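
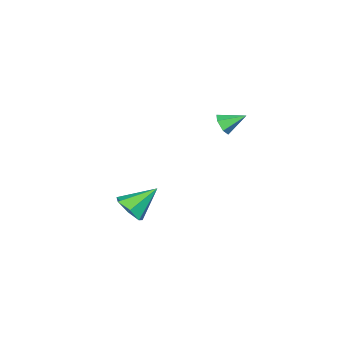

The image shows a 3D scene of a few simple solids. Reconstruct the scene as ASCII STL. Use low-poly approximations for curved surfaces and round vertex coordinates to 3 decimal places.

solid 
facet normal 0.675 -0.558 -0.482
outer loop
vertex -0.065 1.915 3.026
vertex -0.474 1.84 2.54
vertex -0.066 2.333 2.541
endloop
endfacet
facet normal 0.410 0.691 0.595
outer loop
vertex -0.065 1.915 3.026
vertex -0.066 2.333 2.541
vertex -1.346 2.56 3.16
endloop
endfacet
facet normal 0.675 -0.558 -0.482
outer loop
vertex -0.066 2.333 2.541
vertex -0.474 1.84 2.54
vertex -0.475 2.258 2.055
endloop
endfacet
facet normal 0.071 0.975 -0.210
outer loop
vertex -0.066 2.333 2.541
vertex -0.475 2.258 2.055
vertex -1.346 2.56 3.16
endloop
endfacet
facet normal 0.676 -0.558 -0.482
outer loop
vertex -0.475 2.258 2.055
vertex -0.474 1.84 2.54
vertex -0.883 1.765 2.053
endloop
endfacet
facet normal -0.606 0.504 -0.615
outer loop
vertex -0.475 2.258 2.055
vertex -0.883 1.765 2.053
vertex -1.346 2.56 3.16
endloop
endfacet
facet normal 0.676 -0.558 -0.482
outer loop
vertex -0.883 1.765 2.053
vertex -0.474 1.84 2.54
vertex -0.882 1.347 2.538
endloop
endfacet
facet normal -0.944 -0.251 -0.214
outer loop
vertex -0.883 1.765 2.053
vertex -0.882 1.347 2.538
vertex -1.346 2.56 3.16
endloop
endfacet
facet normal 0.676 -0.558 -0.481
outer loop
vertex -0.882 1.347 2.538
vertex -0.474 1.84 2.54
vertex -0.474 1.422 3.025
endloop
endfacet
facet normal -0.606 -0.534 0.590
outer loop
vertex -0.882 1.347 2.538
vertex -0.474 1.422 3.025
vertex -1.346 2.56 3.16
endloop
endfacet
facet normal 0.675 -0.559 -0.482
outer loop
vertex -0.474 1.422 3.025
vertex -0.474 1.84 2.54
vertex -0.065 1.915 3.026
endloop
endfacet
facet normal 0.073 -0.062 0.995
outer loop
vertex -0.474 1.422 3.025
vertex -0.065 1.915 3.026
vertex -1.346 2.56 3.16
endloop
endfacet
facet normal 0.736 -0.269 -0.621
outer loop
vertex 2.945 -1.172 -3.836
vertex 2.346 -1.794 -4.277
vertex 2.51 -0.861 -4.486
endloop
endfacet
facet normal 0.088 0.920 0.382
outer loop
vertex 2.945 -1.172 -3.836
vertex 2.51 -0.861 -4.486
vertex 0.954 -1.286 -3.103
endloop
endfacet
facet normal 0.736 -0.269 -0.621
outer loop
vertex 2.51 -0.861 -4.486
vertex 2.346 -1.794 -4.277
vertex 1.951 -1.253 -4.979
endloop
endfacet
facet normal -0.429 0.878 -0.212
outer loop
vertex 2.51 -0.861 -4.486
vertex 1.951 -1.253 -4.979
vertex 0.954 -1.286 -3.103
endloop
endfacet
facet normal 0.736 -0.269 -0.621
outer loop
vertex 1.951 -1.253 -4.979
vertex 2.346 -1.794 -4.277
vertex 1.689 -2.052 -4.943
endloop
endfacet
facet normal -0.855 0.260 -0.450
outer loop
vertex 1.951 -1.253 -4.979
vertex 1.689 -2.052 -4.943
vertex 0.954 -1.286 -3.103
endloop
endfacet
facet normal 0.736 -0.269 -0.622
outer loop
vertex 1.689 -2.052 -4.943
vertex 2.346 -1.794 -4.277
vertex 1.922 -2.657 -4.406
endloop
endfacet
facet normal -0.870 -0.470 -0.152
outer loop
vertex 1.689 -2.052 -4.943
vertex 1.922 -2.657 -4.406
vertex 0.954 -1.286 -3.103
endloop
endfacet
facet normal 0.736 -0.269 -0.621
outer loop
vertex 1.922 -2.657 -4.406
vertex 2.346 -1.794 -4.277
vertex 2.473 -2.612 -3.772
endloop
endfacet
facet normal -0.463 -0.760 0.456
outer loop
vertex 1.922 -2.657 -4.406
vertex 2.473 -2.612 -3.772
vertex 0.954 -1.286 -3.103
endloop
endfacet
facet normal 0.736 -0.269 -0.621
outer loop
vertex 2.473 -2.612 -3.772
vertex 2.346 -1.794 -4.277
vertex 2.929 -1.951 -3.518
endloop
endfacet
facet normal 0.060 -0.394 0.917
outer loop
vertex 2.473 -2.612 -3.772
vertex 2.929 -1.951 -3.518
vertex 0.954 -1.286 -3.103
endloop
endfacet
facet normal 0.736 -0.269 -0.621
outer loop
vertex 2.929 -1.951 -3.518
vertex 2.346 -1.794 -4.277
vertex 2.945 -1.172 -3.836
endloop
endfacet
facet normal 0.305 0.355 0.884
outer loop
vertex 2.929 -1.951 -3.518
vertex 2.945 -1.172 -3.836
vertex 0.954 -1.286 -3.103
endloop
endfacet

endsolid


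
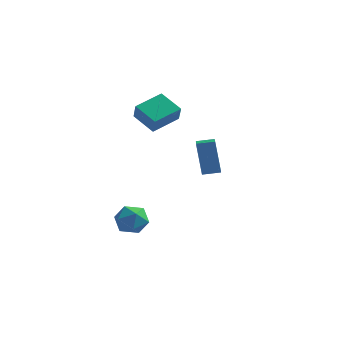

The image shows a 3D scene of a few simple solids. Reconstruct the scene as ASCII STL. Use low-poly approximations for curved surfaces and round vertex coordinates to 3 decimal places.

solid 
facet normal -0.897 -0.417 -0.145
outer loop
vertex 2.234 -2.466 2.511
vertex 1.677 -1.13 2.116
vertex 2.737 -2.851 0.498
endloop
endfacet
facet normal 0.371 -0.890 0.263
outer loop
vertex 3.643 -2.43 0.644
vertex 2.234 -2.466 2.511
vertex 2.737 -2.851 0.498
endloop
endfacet
facet normal -0.897 -0.417 -0.145
outer loop
vertex 2.737 -2.851 0.498
vertex 1.677 -1.13 2.116
vertex 2.18 -1.515 0.103
endloop
endfacet
facet normal 0.239 -0.183 -0.954
outer loop
vertex 2.18 -1.515 0.103
vertex 3.643 -2.43 0.644
vertex 2.737 -2.851 0.498
endloop
endfacet
facet normal -0.239 0.183 0.954
outer loop
vertex 2.234 -2.466 2.511
vertex 2.583 -0.709 2.262
vertex 1.677 -1.13 2.116
endloop
endfacet
facet normal 0.371 -0.890 0.263
outer loop
vertex 3.14 -2.045 2.657
vertex 2.234 -2.466 2.511
vertex 3.643 -2.43 0.644
endloop
endfacet
facet normal -0.239 0.183 0.954
outer loop
vertex 3.14 -2.045 2.657
vertex 2.583 -0.709 2.262
vertex 2.234 -2.466 2.511
endloop
endfacet
facet normal -0.371 0.890 -0.263
outer loop
vertex 1.677 -1.13 2.116
vertex 2.583 -0.709 2.262
vertex 2.18 -1.515 0.103
endloop
endfacet
facet normal 0.239 -0.183 -0.954
outer loop
vertex 3.086 -1.094 0.249
vertex 3.643 -2.43 0.644
vertex 2.18 -1.515 0.103
endloop
endfacet
facet normal -0.371 0.890 -0.263
outer loop
vertex 2.18 -1.515 0.103
vertex 2.583 -0.709 2.262
vertex 3.086 -1.094 0.249
endloop
endfacet
facet normal 0.897 0.417 0.145
outer loop
vertex 3.086 -1.094 0.249
vertex 3.14 -2.045 2.657
vertex 3.643 -2.43 0.644
endloop
endfacet
facet normal 0.897 0.417 0.145
outer loop
vertex 2.583 -0.709 2.262
vertex 3.14 -2.045 2.657
vertex 3.086 -1.094 0.249
endloop
endfacet
facet normal -0.189 0.603 0.775
outer loop
vertex -1.649 -2.388 -3.154
vertex -1.597 -3.219 -2.495
vertex -0.721 -2.661 -2.715
endloop
endfacet
facet normal 0.158 0.953 0.259
outer loop
vertex -1.649 -2.388 -3.154
vertex -0.721 -2.661 -2.715
vertex -0.761 -2.377 -3.737
endloop
endfacet
facet normal -0.233 0.912 -0.337
outer loop
vertex -1.649 -2.388 -3.154
vertex -0.761 -2.377 -3.737
vertex -1.662 -2.759 -4.149
endloop
endfacet
facet normal -0.822 0.537 -0.189
outer loop
vertex -1.649 -2.388 -3.154
vertex -1.662 -2.759 -4.149
vertex -2.179 -3.28 -3.382
endloop
endfacet
facet normal -0.795 0.345 0.498
outer loop
vertex -1.649 -2.388 -3.154
vertex -2.179 -3.28 -3.382
vertex -1.597 -3.219 -2.495
endloop
endfacet
facet normal 0.775 0.616 0.141
outer loop
vertex -0.761 -2.377 -3.737
vertex -0.721 -2.661 -2.715
vertex -0.161 -3.2 -3.438
endloop
endfacet
facet normal 0.214 0.049 0.976
outer loop
vertex -0.721 -2.661 -2.715
vertex -1.597 -3.219 -2.495
vertex -0.678 -3.721 -2.671
endloop
endfacet
facet normal -0.766 -0.367 0.528
outer loop
vertex -1.597 -3.219 -2.495
vertex -2.179 -3.28 -3.382
vertex -1.579 -4.103 -3.083
endloop
endfacet
facet normal -0.809 -0.057 -0.584
outer loop
vertex -2.179 -3.28 -3.382
vertex -1.662 -2.759 -4.149
vertex -1.619 -3.819 -4.105
endloop
endfacet
facet normal 0.143 0.550 -0.823
outer loop
vertex -1.662 -2.759 -4.149
vertex -0.761 -2.377 -3.737
vertex -0.743 -3.261 -4.325
endloop
endfacet
facet normal 0.822 -0.537 0.189
outer loop
vertex -0.691 -4.092 -3.666
vertex -0.161 -3.2 -3.438
vertex -0.678 -3.721 -2.671
endloop
endfacet
facet normal 0.233 -0.912 0.337
outer loop
vertex -0.691 -4.092 -3.666
vertex -0.678 -3.721 -2.671
vertex -1.579 -4.103 -3.083
endloop
endfacet
facet normal -0.158 -0.953 -0.259
outer loop
vertex -0.691 -4.092 -3.666
vertex -1.579 -4.103 -3.083
vertex -1.619 -3.819 -4.105
endloop
endfacet
facet normal 0.189 -0.603 -0.775
outer loop
vertex -0.691 -4.092 -3.666
vertex -1.619 -3.819 -4.105
vertex -0.743 -3.261 -4.325
endloop
endfacet
facet normal 0.795 -0.345 -0.498
outer loop
vertex -0.691 -4.092 -3.666
vertex -0.743 -3.261 -4.325
vertex -0.161 -3.2 -3.438
endloop
endfacet
facet normal 0.809 0.057 0.584
outer loop
vertex -0.678 -3.721 -2.671
vertex -0.161 -3.2 -3.438
vertex -0.721 -2.661 -2.715
endloop
endfacet
facet normal -0.143 -0.550 0.823
outer loop
vertex -1.579 -4.103 -3.083
vertex -0.678 -3.721 -2.671
vertex -1.597 -3.219 -2.495
endloop
endfacet
facet normal -0.775 -0.616 -0.141
outer loop
vertex -1.619 -3.819 -4.105
vertex -1.579 -4.103 -3.083
vertex -2.179 -3.28 -3.382
endloop
endfacet
facet normal -0.214 -0.049 -0.976
outer loop
vertex -0.743 -3.261 -4.325
vertex -1.619 -3.819 -4.105
vertex -1.662 -2.759 -4.149
endloop
endfacet
facet normal 0.766 0.367 -0.528
outer loop
vertex -0.161 -3.2 -3.438
vertex -0.743 -3.261 -4.325
vertex -0.761 -2.377 -3.737
endloop
endfacet
facet normal -0.307 0.473 -0.826
outer loop
vertex -1.401 1.073 3.694
vertex -0.042 0.591 2.912
vertex -2.267 -0.464 3.136
endloop
endfacet
facet normal -0.829 0.294 0.476
outer loop
vertex -1.898 -1.031 4.128
vertex -1.401 1.073 3.694
vertex -2.267 -0.464 3.136
endloop
endfacet
facet normal -0.307 0.472 -0.826
outer loop
vertex -2.267 -0.464 3.136
vertex -0.042 0.591 2.912
vertex -0.908 -0.946 2.355
endloop
endfacet
facet normal -0.468 -0.831 -0.301
outer loop
vertex -0.908 -0.946 2.355
vertex -1.898 -1.031 4.128
vertex -2.267 -0.464 3.136
endloop
endfacet
facet normal 0.468 0.831 0.301
outer loop
vertex -1.401 1.073 3.694
vertex 0.327 0.024 3.904
vertex -0.042 0.591 2.912
endloop
endfacet
facet normal -0.828 0.294 0.477
outer loop
vertex -1.032 0.506 4.685
vertex -1.401 1.073 3.694
vertex -1.898 -1.031 4.128
endloop
endfacet
facet normal 0.468 0.831 0.301
outer loop
vertex -1.032 0.506 4.685
vertex 0.327 0.024 3.904
vertex -1.401 1.073 3.694
endloop
endfacet
facet normal 0.829 -0.294 -0.476
outer loop
vertex -0.042 0.591 2.912
vertex 0.327 0.024 3.904
vertex -0.908 -0.946 2.355
endloop
endfacet
facet normal -0.468 -0.831 -0.301
outer loop
vertex -0.539 -1.513 3.346
vertex -1.898 -1.031 4.128
vertex -0.908 -0.946 2.355
endloop
endfacet
facet normal 0.829 -0.294 -0.477
outer loop
vertex -0.908 -0.946 2.355
vertex 0.327 0.024 3.904
vertex -0.539 -1.513 3.346
endloop
endfacet
facet normal 0.308 -0.473 0.826
outer loop
vertex -0.539 -1.513 3.346
vertex -1.032 0.506 4.685
vertex -1.898 -1.031 4.128
endloop
endfacet
facet normal 0.307 -0.473 0.826
outer loop
vertex 0.327 0.024 3.904
vertex -1.032 0.506 4.685
vertex -0.539 -1.513 3.346
endloop
endfacet

endsolid


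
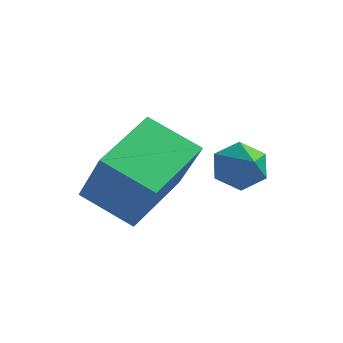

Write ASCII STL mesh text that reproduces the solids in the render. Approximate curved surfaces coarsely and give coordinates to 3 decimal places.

solid 
facet normal -0.593 0.581 -0.556
outer loop
vertex 3.617 -0.671 -2.082
vertex 2.987 -0.935 -1.686
vertex 3.374 -0.296 -1.431
endloop
endfacet
facet normal 0.925 0.351 0.143
outer loop
vertex 3.617 -0.671 -2.082
vertex 3.374 -0.296 -1.431
vertex 3.853 -1.785 -0.874
endloop
endfacet
facet normal -0.594 0.582 -0.556
outer loop
vertex 3.374 -0.296 -1.431
vertex 2.987 -0.935 -1.686
vertex 2.744 -0.56 -1.034
endloop
endfacet
facet normal 0.349 0.425 0.836
outer loop
vertex 3.374 -0.296 -1.431
vertex 2.744 -0.56 -1.034
vertex 3.853 -1.785 -0.874
endloop
endfacet
facet normal -0.593 0.582 -0.556
outer loop
vertex 2.744 -0.56 -1.034
vertex 2.987 -0.935 -1.686
vertex 2.356 -1.199 -1.289
endloop
endfacet
facet normal -0.326 -0.173 0.930
outer loop
vertex 2.744 -0.56 -1.034
vertex 2.356 -1.199 -1.289
vertex 3.853 -1.785 -0.874
endloop
endfacet
facet normal -0.593 0.582 -0.556
outer loop
vertex 2.356 -1.199 -1.289
vertex 2.987 -0.935 -1.686
vertex 2.599 -1.574 -1.941
endloop
endfacet
facet normal -0.422 -0.845 0.329
outer loop
vertex 2.356 -1.199 -1.289
vertex 2.599 -1.574 -1.941
vertex 3.853 -1.785 -0.874
endloop
endfacet
facet normal -0.593 0.582 -0.556
outer loop
vertex 2.599 -1.574 -1.941
vertex 2.987 -0.935 -1.686
vertex 3.229 -1.31 -2.337
endloop
endfacet
facet normal 0.156 -0.918 -0.364
outer loop
vertex 2.599 -1.574 -1.941
vertex 3.229 -1.31 -2.337
vertex 3.853 -1.785 -0.874
endloop
endfacet
facet normal -0.593 0.582 -0.556
outer loop
vertex 3.229 -1.31 -2.337
vertex 2.987 -0.935 -1.686
vertex 3.617 -0.671 -2.082
endloop
endfacet
facet normal 0.829 -0.321 -0.458
outer loop
vertex 3.229 -1.31 -2.337
vertex 3.617 -0.671 -2.082
vertex 3.853 -1.785 -0.874
endloop
endfacet
facet normal -0.882 -0.101 0.461
outer loop
vertex 1.046 -4.53 -0.306
vertex 1.111 -2.412 0.284
vertex 0.052 -4.002 -2.091
endloop
endfacet
facet normal -0.030 -0.963 -0.268
outer loop
vertex 1.569 -3.828 -2.884
vertex 1.046 -4.53 -0.306
vertex 0.052 -4.002 -2.091
endloop
endfacet
facet normal -0.882 -0.101 0.461
outer loop
vertex 0.052 -4.002 -2.091
vertex 1.111 -2.412 0.284
vertex 0.118 -1.884 -1.501
endloop
endfacet
facet normal -0.471 0.250 -0.846
outer loop
vertex 0.118 -1.884 -1.501
vertex 1.569 -3.828 -2.884
vertex 0.052 -4.002 -2.091
endloop
endfacet
facet normal 0.471 -0.250 0.846
outer loop
vertex 1.046 -4.53 -0.306
vertex 2.628 -2.238 -0.509
vertex 1.111 -2.412 0.284
endloop
endfacet
facet normal -0.030 -0.963 -0.268
outer loop
vertex 2.562 -4.356 -1.099
vertex 1.046 -4.53 -0.306
vertex 1.569 -3.828 -2.884
endloop
endfacet
facet normal 0.471 -0.250 0.846
outer loop
vertex 2.562 -4.356 -1.099
vertex 2.628 -2.238 -0.509
vertex 1.046 -4.53 -0.306
endloop
endfacet
facet normal 0.030 0.963 0.268
outer loop
vertex 1.111 -2.412 0.284
vertex 2.628 -2.238 -0.509
vertex 0.118 -1.884 -1.501
endloop
endfacet
facet normal -0.471 0.250 -0.846
outer loop
vertex 1.634 -1.71 -2.294
vertex 1.569 -3.828 -2.884
vertex 0.118 -1.884 -1.501
endloop
endfacet
facet normal 0.030 0.963 0.268
outer loop
vertex 0.118 -1.884 -1.501
vertex 2.628 -2.238 -0.509
vertex 1.634 -1.71 -2.294
endloop
endfacet
facet normal 0.882 0.101 -0.461
outer loop
vertex 1.634 -1.71 -2.294
vertex 2.562 -4.356 -1.099
vertex 1.569 -3.828 -2.884
endloop
endfacet
facet normal 0.882 0.101 -0.461
outer loop
vertex 2.628 -2.238 -0.509
vertex 2.562 -4.356 -1.099
vertex 1.634 -1.71 -2.294
endloop
endfacet

endsolid


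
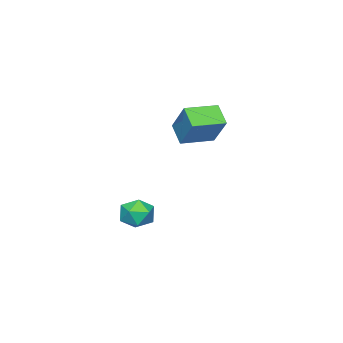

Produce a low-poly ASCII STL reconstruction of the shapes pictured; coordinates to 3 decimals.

solid 
facet normal -0.412 0.907 0.087
outer loop
vertex 0.327 1.093 -4.004
vertex -0.108 0.81 -3.114
vertex 0.83 1.236 -3.117
endloop
endfacet
facet normal 0.206 0.941 -0.268
outer loop
vertex 0.327 1.093 -4.004
vertex 0.83 1.236 -3.117
vertex 1.335 0.889 -3.946
endloop
endfacet
facet normal 0.153 0.519 -0.841
outer loop
vertex 0.327 1.093 -4.004
vertex 1.335 0.889 -3.946
vertex 0.708 0.249 -4.455
endloop
endfacet
facet normal -0.496 0.224 -0.839
outer loop
vertex 0.327 1.093 -4.004
vertex 0.708 0.249 -4.455
vertex -0.183 0.2 -3.941
endloop
endfacet
facet normal -0.845 0.464 -0.266
outer loop
vertex 0.327 1.093 -4.004
vertex -0.183 0.2 -3.941
vertex -0.108 0.81 -3.114
endloop
endfacet
facet normal 0.718 0.678 0.154
outer loop
vertex 1.335 0.889 -3.946
vertex 0.83 1.236 -3.117
vertex 1.523 0.48 -3.019
endloop
endfacet
facet normal -0.281 0.624 0.729
outer loop
vertex 0.83 1.236 -3.117
vertex -0.108 0.81 -3.114
vertex 0.632 0.431 -2.505
endloop
endfacet
facet normal -0.983 -0.093 0.158
outer loop
vertex -0.108 0.81 -3.114
vertex -0.183 0.2 -3.941
vertex 0.005 -0.209 -3.014
endloop
endfacet
facet normal -0.418 -0.483 -0.770
outer loop
vertex -0.183 0.2 -3.941
vertex 0.708 0.249 -4.455
vertex 0.51 -0.556 -3.843
endloop
endfacet
facet normal 0.634 -0.006 -0.774
outer loop
vertex 0.708 0.249 -4.455
vertex 1.335 0.889 -3.946
vertex 1.448 -0.13 -3.846
endloop
endfacet
facet normal 0.496 -0.224 0.839
outer loop
vertex 1.013 -0.413 -2.956
vertex 1.523 0.48 -3.019
vertex 0.632 0.431 -2.505
endloop
endfacet
facet normal -0.153 -0.519 0.841
outer loop
vertex 1.013 -0.413 -2.956
vertex 0.632 0.431 -2.505
vertex 0.005 -0.209 -3.014
endloop
endfacet
facet normal -0.206 -0.941 0.268
outer loop
vertex 1.013 -0.413 -2.956
vertex 0.005 -0.209 -3.014
vertex 0.51 -0.556 -3.843
endloop
endfacet
facet normal 0.412 -0.907 -0.087
outer loop
vertex 1.013 -0.413 -2.956
vertex 0.51 -0.556 -3.843
vertex 1.448 -0.13 -3.846
endloop
endfacet
facet normal 0.845 -0.464 0.266
outer loop
vertex 1.013 -0.413 -2.956
vertex 1.448 -0.13 -3.846
vertex 1.523 0.48 -3.019
endloop
endfacet
facet normal 0.418 0.483 0.770
outer loop
vertex 0.632 0.431 -2.505
vertex 1.523 0.48 -3.019
vertex 0.83 1.236 -3.117
endloop
endfacet
facet normal -0.634 0.006 0.774
outer loop
vertex 0.005 -0.209 -3.014
vertex 0.632 0.431 -2.505
vertex -0.108 0.81 -3.114
endloop
endfacet
facet normal -0.718 -0.678 -0.154
outer loop
vertex 0.51 -0.556 -3.843
vertex 0.005 -0.209 -3.014
vertex -0.183 0.2 -3.941
endloop
endfacet
facet normal 0.281 -0.624 -0.729
outer loop
vertex 1.448 -0.13 -3.846
vertex 0.51 -0.556 -3.843
vertex 0.708 0.249 -4.455
endloop
endfacet
facet normal 0.983 0.093 -0.158
outer loop
vertex 1.523 0.48 -3.019
vertex 1.448 -0.13 -3.846
vertex 1.335 0.889 -3.946
endloop
endfacet
facet normal -0.397 -0.651 0.647
outer loop
vertex -0.4 2.458 3.888
vertex -2.0 3.386 3.839
vertex -1.046 1.262 2.287
endloop
endfacet
facet normal 0.864 -0.502 0.027
outer loop
vertex -0.5 2.154 1.401
vertex -0.4 2.458 3.888
vertex -1.046 1.262 2.287
endloop
endfacet
facet normal -0.398 -0.651 0.646
outer loop
vertex -1.046 1.262 2.287
vertex -2.0 3.386 3.839
vertex -2.645 2.191 2.238
endloop
endfacet
facet normal -0.307 -0.569 -0.763
outer loop
vertex -2.645 2.191 2.238
vertex -0.5 2.154 1.401
vertex -1.046 1.262 2.287
endloop
endfacet
facet normal 0.307 0.570 0.763
outer loop
vertex -0.4 2.458 3.888
vertex -1.454 4.278 2.953
vertex -2.0 3.386 3.839
endloop
endfacet
facet normal 0.864 -0.502 0.027
outer loop
vertex 0.145 3.349 3.002
vertex -0.4 2.458 3.888
vertex -0.5 2.154 1.401
endloop
endfacet
facet normal 0.308 0.570 0.762
outer loop
vertex 0.145 3.349 3.002
vertex -1.454 4.278 2.953
vertex -0.4 2.458 3.888
endloop
endfacet
facet normal -0.864 0.502 -0.027
outer loop
vertex -2.0 3.386 3.839
vertex -1.454 4.278 2.953
vertex -2.645 2.191 2.238
endloop
endfacet
facet normal -0.307 -0.570 -0.762
outer loop
vertex -2.1 3.082 1.352
vertex -0.5 2.154 1.401
vertex -2.645 2.191 2.238
endloop
endfacet
facet normal -0.864 0.502 -0.027
outer loop
vertex -2.645 2.191 2.238
vertex -1.454 4.278 2.953
vertex -2.1 3.082 1.352
endloop
endfacet
facet normal 0.398 0.651 -0.646
outer loop
vertex -2.1 3.082 1.352
vertex 0.145 3.349 3.002
vertex -0.5 2.154 1.401
endloop
endfacet
facet normal 0.398 0.651 -0.647
outer loop
vertex -1.454 4.278 2.953
vertex 0.145 3.349 3.002
vertex -2.1 3.082 1.352
endloop
endfacet

endsolid


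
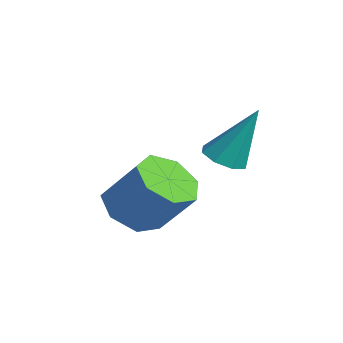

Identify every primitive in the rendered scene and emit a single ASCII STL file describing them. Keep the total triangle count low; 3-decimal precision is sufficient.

solid 
facet normal -0.202 -0.401 -0.894
outer loop
vertex 3.062 1.937 0.825
vertex 2.348 1.969 0.972
vertex 2.831 2.419 0.661
endloop
endfacet
facet normal 0.907 0.418 -0.050
outer loop
vertex 3.062 1.937 0.825
vertex 2.831 2.419 0.661
vertex 2.772 2.811 2.848
endloop
endfacet
facet normal -0.201 -0.401 -0.894
outer loop
vertex 2.831 2.419 0.661
vertex 2.348 1.969 0.972
vertex 2.317 2.637 0.679
endloop
endfacet
facet normal 0.381 0.912 -0.153
outer loop
vertex 2.831 2.419 0.661
vertex 2.317 2.637 0.679
vertex 2.772 2.811 2.848
endloop
endfacet
facet normal -0.202 -0.401 -0.893
outer loop
vertex 2.317 2.637 0.679
vertex 2.348 1.969 0.972
vertex 1.821 2.464 0.869
endloop
endfacet
facet normal -0.331 0.943 -0.006
outer loop
vertex 2.317 2.637 0.679
vertex 1.821 2.464 0.869
vertex 2.772 2.811 2.848
endloop
endfacet
facet normal -0.202 -0.401 -0.894
outer loop
vertex 1.821 2.464 0.869
vertex 2.348 1.969 0.972
vertex 1.633 2.001 1.119
endloop
endfacet
facet normal -0.814 0.495 0.304
outer loop
vertex 1.821 2.464 0.869
vertex 1.633 2.001 1.119
vertex 2.772 2.811 2.848
endloop
endfacet
facet normal -0.202 -0.401 -0.894
outer loop
vertex 1.633 2.001 1.119
vertex 2.348 1.969 0.972
vertex 1.864 1.519 1.283
endloop
endfacet
facet normal -0.784 -0.172 0.597
outer loop
vertex 1.633 2.001 1.119
vertex 1.864 1.519 1.283
vertex 2.772 2.811 2.848
endloop
endfacet
facet normal -0.201 -0.401 -0.894
outer loop
vertex 1.864 1.519 1.283
vertex 2.348 1.969 0.972
vertex 2.378 1.301 1.265
endloop
endfacet
facet normal -0.258 -0.666 0.700
outer loop
vertex 1.864 1.519 1.283
vertex 2.378 1.301 1.265
vertex 2.772 2.811 2.848
endloop
endfacet
facet normal -0.202 -0.401 -0.893
outer loop
vertex 2.378 1.301 1.265
vertex 2.348 1.969 0.972
vertex 2.874 1.474 1.075
endloop
endfacet
facet normal 0.455 -0.698 0.553
outer loop
vertex 2.378 1.301 1.265
vertex 2.874 1.474 1.075
vertex 2.772 2.811 2.848
endloop
endfacet
facet normal -0.202 -0.401 -0.894
outer loop
vertex 2.874 1.474 1.075
vertex 2.348 1.969 0.972
vertex 3.062 1.937 0.825
endloop
endfacet
facet normal 0.937 -0.250 0.242
outer loop
vertex 2.874 1.474 1.075
vertex 3.062 1.937 0.825
vertex 2.772 2.811 2.848
endloop
endfacet
facet normal -0.482 -0.426 -0.766
outer loop
vertex 1.868 -1.209 -1.096
vertex 1.219 -0.36 -1.16
vertex 2.153 -0.525 -1.656
endloop
endfacet
facet normal 0.821 -0.525 -0.224
outer loop
vertex 1.868 -1.209 -1.096
vertex 2.153 -0.525 -1.656
vertex 2.75 -0.428 0.304
endloop
endfacet
facet normal 0.821 -0.526 -0.224
outer loop
vertex 2.75 -0.428 0.304
vertex 2.153 -0.525 -1.656
vertex 3.035 0.255 -0.256
endloop
endfacet
facet normal 0.482 0.427 0.765
outer loop
vertex 2.75 -0.428 0.304
vertex 3.035 0.255 -0.256
vertex 2.101 0.42 0.24
endloop
endfacet
facet normal -0.482 -0.427 -0.765
outer loop
vertex 2.153 -0.525 -1.656
vertex 1.219 -0.36 -1.16
vertex 1.734 0.283 -1.843
endloop
endfacet
facet normal 0.751 0.248 -0.612
outer loop
vertex 2.153 -0.525 -1.656
vertex 1.734 0.283 -1.843
vertex 3.035 0.255 -0.256
endloop
endfacet
facet normal 0.751 0.249 -0.611
outer loop
vertex 3.035 0.255 -0.256
vertex 1.734 0.283 -1.843
vertex 2.616 1.063 -0.442
endloop
endfacet
facet normal 0.482 0.426 0.766
outer loop
vertex 3.035 0.255 -0.256
vertex 2.616 1.063 -0.442
vertex 2.101 0.42 0.24
endloop
endfacet
facet normal -0.482 -0.427 -0.765
outer loop
vertex 1.734 0.283 -1.843
vertex 1.219 -0.36 -1.16
vertex 0.928 0.606 -1.516
endloop
endfacet
facet normal 0.116 0.835 -0.538
outer loop
vertex 1.734 0.283 -1.843
vertex 0.928 0.606 -1.516
vertex 2.616 1.063 -0.442
endloop
endfacet
facet normal 0.117 0.834 -0.539
outer loop
vertex 2.616 1.063 -0.442
vertex 0.928 0.606 -1.516
vertex 1.81 1.387 -0.115
endloop
endfacet
facet normal 0.482 0.426 0.766
outer loop
vertex 2.616 1.063 -0.442
vertex 1.81 1.387 -0.115
vertex 2.101 0.42 0.24
endloop
endfacet
facet normal -0.482 -0.427 -0.765
outer loop
vertex 0.928 0.606 -1.516
vertex 1.219 -0.36 -1.16
vertex 0.341 0.202 -0.921
endloop
endfacet
facet normal -0.607 0.793 -0.060
outer loop
vertex 0.928 0.606 -1.516
vertex 0.341 0.202 -0.921
vertex 1.81 1.387 -0.115
endloop
endfacet
facet normal -0.607 0.793 -0.060
outer loop
vertex 1.81 1.387 -0.115
vertex 0.341 0.202 -0.921
vertex 1.223 0.983 0.48
endloop
endfacet
facet normal 0.482 0.426 0.765
outer loop
vertex 1.81 1.387 -0.115
vertex 1.223 0.983 0.48
vertex 2.101 0.42 0.24
endloop
endfacet
facet normal -0.482 -0.427 -0.765
outer loop
vertex 0.341 0.202 -0.921
vertex 1.219 -0.36 -1.16
vertex 0.415 -0.625 -0.506
endloop
endfacet
facet normal -0.873 0.154 0.463
outer loop
vertex 0.341 0.202 -0.921
vertex 0.415 -0.625 -0.506
vertex 1.223 0.983 0.48
endloop
endfacet
facet normal -0.872 0.154 0.464
outer loop
vertex 1.223 0.983 0.48
vertex 0.415 -0.625 -0.506
vertex 1.297 0.155 0.894
endloop
endfacet
facet normal 0.482 0.426 0.766
outer loop
vertex 1.223 0.983 0.48
vertex 1.297 0.155 0.894
vertex 2.101 0.42 0.24
endloop
endfacet
facet normal -0.482 -0.426 -0.765
outer loop
vertex 0.415 -0.625 -0.506
vertex 1.219 -0.36 -1.16
vertex 1.094 -1.253 -0.584
endloop
endfacet
facet normal -0.482 -0.600 0.638
outer loop
vertex 0.415 -0.625 -0.506
vertex 1.094 -1.253 -0.584
vertex 1.297 0.155 0.894
endloop
endfacet
facet normal -0.482 -0.600 0.638
outer loop
vertex 1.297 0.155 0.894
vertex 1.094 -1.253 -0.584
vertex 1.976 -0.473 0.816
endloop
endfacet
facet normal 0.482 0.426 0.765
outer loop
vertex 1.297 0.155 0.894
vertex 1.976 -0.473 0.816
vertex 2.101 0.42 0.24
endloop
endfacet
facet normal -0.482 -0.426 -0.765
outer loop
vertex 1.094 -1.253 -0.584
vertex 1.219 -0.36 -1.16
vertex 1.868 -1.209 -1.096
endloop
endfacet
facet normal 0.271 -0.903 0.332
outer loop
vertex 1.094 -1.253 -0.584
vertex 1.868 -1.209 -1.096
vertex 1.976 -0.473 0.816
endloop
endfacet
facet normal 0.272 -0.903 0.332
outer loop
vertex 1.976 -0.473 0.816
vertex 1.868 -1.209 -1.096
vertex 2.75 -0.428 0.304
endloop
endfacet
facet normal 0.482 0.426 0.766
outer loop
vertex 1.976 -0.473 0.816
vertex 2.75 -0.428 0.304
vertex 2.101 0.42 0.24
endloop
endfacet

endsolid


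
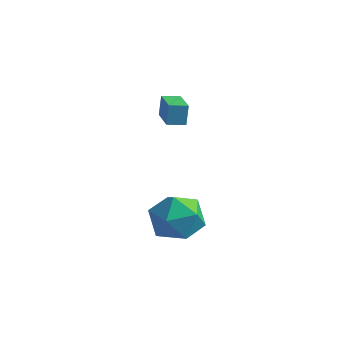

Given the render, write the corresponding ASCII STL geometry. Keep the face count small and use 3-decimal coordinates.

solid 
facet normal -0.218 0.578 0.786
outer loop
vertex 1.594 -0.424 0.759
vertex 2.299 -1.154 1.491
vertex 2.81 -0.171 0.91
endloop
endfacet
facet normal -0.222 0.958 0.182
outer loop
vertex 1.594 -0.424 0.759
vertex 2.81 -0.171 0.91
vertex 2.287 -0.077 -0.223
endloop
endfacet
facet normal -0.700 0.665 -0.259
outer loop
vertex 1.594 -0.424 0.759
vertex 2.287 -0.077 -0.223
vertex 1.452 -1.002 -0.341
endloop
endfacet
facet normal -0.992 0.105 0.073
outer loop
vertex 1.594 -0.424 0.759
vertex 1.452 -1.002 -0.341
vertex 1.46 -1.667 0.718
endloop
endfacet
facet normal -0.693 0.051 0.719
outer loop
vertex 1.594 -0.424 0.759
vertex 1.46 -1.667 0.718
vertex 2.299 -1.154 1.491
endloop
endfacet
facet normal 0.422 0.898 -0.120
outer loop
vertex 2.287 -0.077 -0.223
vertex 2.81 -0.171 0.91
vertex 3.42 -0.593 -0.098
endloop
endfacet
facet normal 0.429 0.284 0.858
outer loop
vertex 2.81 -0.171 0.91
vertex 2.299 -1.154 1.491
vertex 3.428 -1.258 0.961
endloop
endfacet
facet normal -0.342 -0.569 0.748
outer loop
vertex 2.299 -1.154 1.491
vertex 1.46 -1.667 0.718
vertex 2.593 -2.183 0.843
endloop
endfacet
facet normal -0.824 -0.482 -0.297
outer loop
vertex 1.46 -1.667 0.718
vertex 1.452 -1.002 -0.341
vertex 2.07 -2.089 -0.29
endloop
endfacet
facet normal -0.352 0.425 -0.834
outer loop
vertex 1.452 -1.002 -0.341
vertex 2.287 -0.077 -0.223
vertex 2.581 -1.106 -0.871
endloop
endfacet
facet normal 0.992 -0.105 -0.073
outer loop
vertex 3.286 -1.836 -0.139
vertex 3.42 -0.593 -0.098
vertex 3.428 -1.258 0.961
endloop
endfacet
facet normal 0.700 -0.665 0.259
outer loop
vertex 3.286 -1.836 -0.139
vertex 3.428 -1.258 0.961
vertex 2.593 -2.183 0.843
endloop
endfacet
facet normal 0.222 -0.958 -0.182
outer loop
vertex 3.286 -1.836 -0.139
vertex 2.593 -2.183 0.843
vertex 2.07 -2.089 -0.29
endloop
endfacet
facet normal 0.218 -0.578 -0.786
outer loop
vertex 3.286 -1.836 -0.139
vertex 2.07 -2.089 -0.29
vertex 2.581 -1.106 -0.871
endloop
endfacet
facet normal 0.693 -0.051 -0.719
outer loop
vertex 3.286 -1.836 -0.139
vertex 2.581 -1.106 -0.871
vertex 3.42 -0.593 -0.098
endloop
endfacet
facet normal 0.824 0.482 0.297
outer loop
vertex 3.428 -1.258 0.961
vertex 3.42 -0.593 -0.098
vertex 2.81 -0.171 0.91
endloop
endfacet
facet normal 0.352 -0.425 0.834
outer loop
vertex 2.593 -2.183 0.843
vertex 3.428 -1.258 0.961
vertex 2.299 -1.154 1.491
endloop
endfacet
facet normal -0.422 -0.898 0.120
outer loop
vertex 2.07 -2.089 -0.29
vertex 2.593 -2.183 0.843
vertex 1.46 -1.667 0.718
endloop
endfacet
facet normal -0.429 -0.284 -0.858
outer loop
vertex 2.581 -1.106 -0.871
vertex 2.07 -2.089 -0.29
vertex 1.452 -1.002 -0.341
endloop
endfacet
facet normal 0.342 0.569 -0.748
outer loop
vertex 3.42 -0.593 -0.098
vertex 2.581 -1.106 -0.871
vertex 2.287 -0.077 -0.223
endloop
endfacet
facet normal -0.748 -0.648 0.144
outer loop
vertex -0.357 2.883 3.612
vertex -1.402 4.003 3.225
vertex -0.299 2.599 2.634
endloop
endfacet
facet normal 0.661 -0.709 0.245
outer loop
vertex 0.322 3.137 2.515
vertex -0.357 2.883 3.612
vertex -0.299 2.599 2.634
endloop
endfacet
facet normal -0.748 -0.648 0.144
outer loop
vertex -0.299 2.599 2.634
vertex -1.402 4.003 3.225
vertex -1.344 3.719 2.247
endloop
endfacet
facet normal 0.057 -0.278 -0.959
outer loop
vertex -1.344 3.719 2.247
vertex 0.322 3.137 2.515
vertex -0.299 2.599 2.634
endloop
endfacet
facet normal -0.057 0.278 0.959
outer loop
vertex -0.357 2.883 3.612
vertex -0.781 4.541 3.106
vertex -1.402 4.003 3.225
endloop
endfacet
facet normal 0.661 -0.709 0.245
outer loop
vertex 0.264 3.421 3.493
vertex -0.357 2.883 3.612
vertex 0.322 3.137 2.515
endloop
endfacet
facet normal -0.057 0.278 0.959
outer loop
vertex 0.264 3.421 3.493
vertex -0.781 4.541 3.106
vertex -0.357 2.883 3.612
endloop
endfacet
facet normal -0.661 0.709 -0.245
outer loop
vertex -1.402 4.003 3.225
vertex -0.781 4.541 3.106
vertex -1.344 3.719 2.247
endloop
endfacet
facet normal 0.057 -0.278 -0.959
outer loop
vertex -0.723 4.257 2.128
vertex 0.322 3.137 2.515
vertex -1.344 3.719 2.247
endloop
endfacet
facet normal -0.661 0.709 -0.245
outer loop
vertex -1.344 3.719 2.247
vertex -0.781 4.541 3.106
vertex -0.723 4.257 2.128
endloop
endfacet
facet normal 0.748 0.648 -0.144
outer loop
vertex -0.723 4.257 2.128
vertex 0.264 3.421 3.493
vertex 0.322 3.137 2.515
endloop
endfacet
facet normal 0.748 0.648 -0.144
outer loop
vertex -0.781 4.541 3.106
vertex 0.264 3.421 3.493
vertex -0.723 4.257 2.128
endloop
endfacet

endsolid


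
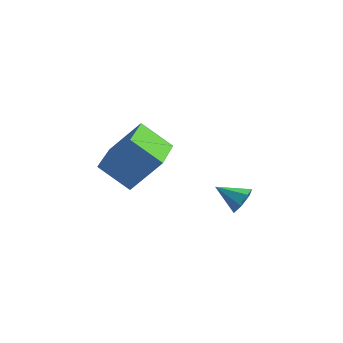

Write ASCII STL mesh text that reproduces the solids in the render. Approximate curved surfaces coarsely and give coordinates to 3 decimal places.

solid 
facet normal -0.576 -0.290 -0.765
outer loop
vertex -0.646 0.764 -1.239
vertex -1.095 2.469 -1.547
vertex 0.42 0.891 -2.09
endloop
endfacet
facet normal 0.251 -0.953 0.172
outer loop
vertex 1.335 1.351 -0.873
vertex -0.646 0.764 -1.239
vertex 0.42 0.891 -2.09
endloop
endfacet
facet normal -0.575 -0.289 -0.765
outer loop
vertex 0.42 0.891 -2.09
vertex -1.095 2.469 -1.547
vertex -0.029 2.596 -2.397
endloop
endfacet
facet normal 0.779 0.093 -0.621
outer loop
vertex -0.029 2.596 -2.397
vertex 1.335 1.351 -0.873
vertex 0.42 0.891 -2.09
endloop
endfacet
facet normal -0.779 -0.093 0.621
outer loop
vertex -0.646 0.764 -1.239
vertex -0.18 2.929 -0.33
vertex -1.095 2.469 -1.547
endloop
endfacet
facet normal 0.251 -0.953 0.172
outer loop
vertex 0.269 1.224 -0.023
vertex -0.646 0.764 -1.239
vertex 1.335 1.351 -0.873
endloop
endfacet
facet normal -0.778 -0.093 0.621
outer loop
vertex 0.269 1.224 -0.023
vertex -0.18 2.929 -0.33
vertex -0.646 0.764 -1.239
endloop
endfacet
facet normal -0.250 0.953 -0.172
outer loop
vertex -1.095 2.469 -1.547
vertex -0.18 2.929 -0.33
vertex -0.029 2.596 -2.397
endloop
endfacet
facet normal 0.778 0.093 -0.621
outer loop
vertex 0.886 3.056 -1.181
vertex 1.335 1.351 -0.873
vertex -0.029 2.596 -2.397
endloop
endfacet
facet normal -0.251 0.953 -0.172
outer loop
vertex -0.029 2.596 -2.397
vertex -0.18 2.929 -0.33
vertex 0.886 3.056 -1.181
endloop
endfacet
facet normal 0.575 0.290 0.765
outer loop
vertex 0.886 3.056 -1.181
vertex 0.269 1.224 -0.023
vertex 1.335 1.351 -0.873
endloop
endfacet
facet normal 0.576 0.289 0.765
outer loop
vertex -0.18 2.929 -0.33
vertex 0.269 1.224 -0.023
vertex 0.886 3.056 -1.181
endloop
endfacet
facet normal 0.838 0.160 -0.522
outer loop
vertex 4.149 1.607 -1.722
vertex 3.849 1.75 -2.16
vertex 4.04 2.07 -1.755
endloop
endfacet
facet normal 0.070 0.087 0.994
outer loop
vertex 4.149 1.607 -1.722
vertex 4.04 2.07 -1.755
vertex 3.011 1.59 -1.64
endloop
endfacet
facet normal 0.839 0.159 -0.521
outer loop
vertex 4.04 2.07 -1.755
vertex 3.849 1.75 -2.16
vertex 3.787 2.293 -2.094
endloop
endfacet
facet normal -0.257 0.708 0.658
outer loop
vertex 4.04 2.07 -1.755
vertex 3.787 2.293 -2.094
vertex 3.011 1.59 -1.64
endloop
endfacet
facet normal 0.838 0.159 -0.521
outer loop
vertex 3.787 2.293 -2.094
vertex 3.849 1.75 -2.16
vertex 3.581 2.107 -2.482
endloop
endfacet
facet normal -0.671 0.741 0.001
outer loop
vertex 3.787 2.293 -2.094
vertex 3.581 2.107 -2.482
vertex 3.011 1.59 -1.64
endloop
endfacet
facet normal 0.839 0.160 -0.521
outer loop
vertex 3.581 2.107 -2.482
vertex 3.849 1.75 -2.16
vertex 3.577 1.653 -2.628
endloop
endfacet
facet normal -0.861 0.163 -0.483
outer loop
vertex 3.581 2.107 -2.482
vertex 3.577 1.653 -2.628
vertex 3.011 1.59 -1.64
endloop
endfacet
facet normal 0.838 0.161 -0.521
outer loop
vertex 3.577 1.653 -2.628
vertex 3.849 1.75 -2.16
vertex 3.778 1.272 -2.422
endloop
endfacet
facet normal -0.683 -0.592 -0.429
outer loop
vertex 3.577 1.653 -2.628
vertex 3.778 1.272 -2.422
vertex 3.011 1.59 -1.64
endloop
endfacet
facet normal 0.838 0.161 -0.522
outer loop
vertex 3.778 1.272 -2.422
vertex 3.849 1.75 -2.16
vertex 4.033 1.251 -2.019
endloop
endfacet
facet normal -0.271 -0.955 0.122
outer loop
vertex 3.778 1.272 -2.422
vertex 4.033 1.251 -2.019
vertex 3.011 1.59 -1.64
endloop
endfacet
facet normal 0.838 0.162 -0.521
outer loop
vertex 4.033 1.251 -2.019
vertex 3.849 1.75 -2.16
vertex 4.149 1.607 -1.722
endloop
endfacet
facet normal 0.064 -0.652 0.756
outer loop
vertex 4.033 1.251 -2.019
vertex 4.149 1.607 -1.722
vertex 3.011 1.59 -1.64
endloop
endfacet

endsolid


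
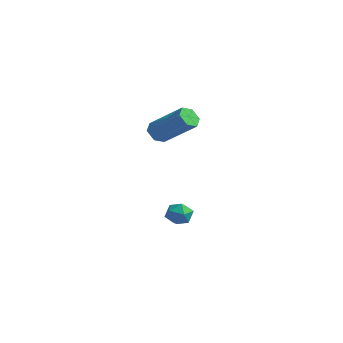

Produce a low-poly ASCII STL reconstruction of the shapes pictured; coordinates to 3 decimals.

solid 
facet normal -0.985 -0.171 0.024
outer loop
vertex 0.178 1.927 -1.996
vertex 0.295 1.253 -1.994
vertex 0.25 1.595 -1.403
endloop
endfacet
facet normal -0.825 0.444 0.349
outer loop
vertex 0.178 1.927 -1.996
vertex 0.25 1.595 -1.403
vertex 0.542 2.206 -1.49
endloop
endfacet
facet normal -0.491 0.863 -0.123
outer loop
vertex 0.178 1.927 -1.996
vertex 0.542 2.206 -1.49
vertex 0.768 2.243 -2.134
endloop
endfacet
facet normal -0.444 0.506 -0.740
outer loop
vertex 0.178 1.927 -1.996
vertex 0.768 2.243 -2.134
vertex 0.615 1.654 -2.445
endloop
endfacet
facet normal -0.749 -0.132 -0.649
outer loop
vertex 0.178 1.927 -1.996
vertex 0.615 1.654 -2.445
vertex 0.295 1.253 -1.994
endloop
endfacet
facet normal -0.368 0.301 0.879
outer loop
vertex 0.542 2.206 -1.49
vertex 0.25 1.595 -1.403
vertex 0.885 1.706 -1.175
endloop
endfacet
facet normal -0.627 -0.694 0.354
outer loop
vertex 0.25 1.595 -1.403
vertex 0.295 1.253 -1.994
vertex 0.732 1.117 -1.486
endloop
endfacet
facet normal -0.245 -0.632 -0.736
outer loop
vertex 0.295 1.253 -1.994
vertex 0.615 1.654 -2.445
vertex 0.958 1.154 -2.13
endloop
endfacet
facet normal 0.246 0.402 -0.882
outer loop
vertex 0.615 1.654 -2.445
vertex 0.768 2.243 -2.134
vertex 1.25 1.765 -2.217
endloop
endfacet
facet normal 0.170 0.979 0.116
outer loop
vertex 0.768 2.243 -2.134
vertex 0.542 2.206 -1.49
vertex 1.205 2.107 -1.626
endloop
endfacet
facet normal 0.444 -0.506 0.740
outer loop
vertex 1.322 1.433 -1.624
vertex 0.885 1.706 -1.175
vertex 0.732 1.117 -1.486
endloop
endfacet
facet normal 0.491 -0.863 0.123
outer loop
vertex 1.322 1.433 -1.624
vertex 0.732 1.117 -1.486
vertex 0.958 1.154 -2.13
endloop
endfacet
facet normal 0.825 -0.444 -0.349
outer loop
vertex 1.322 1.433 -1.624
vertex 0.958 1.154 -2.13
vertex 1.25 1.765 -2.217
endloop
endfacet
facet normal 0.985 0.171 -0.024
outer loop
vertex 1.322 1.433 -1.624
vertex 1.25 1.765 -2.217
vertex 1.205 2.107 -1.626
endloop
endfacet
facet normal 0.749 0.132 0.649
outer loop
vertex 1.322 1.433 -1.624
vertex 1.205 2.107 -1.626
vertex 0.885 1.706 -1.175
endloop
endfacet
facet normal -0.246 -0.402 0.882
outer loop
vertex 0.732 1.117 -1.486
vertex 0.885 1.706 -1.175
vertex 0.25 1.595 -1.403
endloop
endfacet
facet normal -0.170 -0.979 -0.116
outer loop
vertex 0.958 1.154 -2.13
vertex 0.732 1.117 -1.486
vertex 0.295 1.253 -1.994
endloop
endfacet
facet normal 0.368 -0.301 -0.879
outer loop
vertex 1.25 1.765 -2.217
vertex 0.958 1.154 -2.13
vertex 0.615 1.654 -2.445
endloop
endfacet
facet normal 0.627 0.694 -0.354
outer loop
vertex 1.205 2.107 -1.626
vertex 1.25 1.765 -2.217
vertex 0.768 2.243 -2.134
endloop
endfacet
facet normal 0.245 0.632 0.736
outer loop
vertex 0.885 1.706 -1.175
vertex 1.205 2.107 -1.626
vertex 0.542 2.206 -1.49
endloop
endfacet
facet normal -0.784 -0.203 -0.587
outer loop
vertex 0.467 0.503 2.757
vertex 0.157 0.946 3.018
vertex 0.491 1.059 2.533
endloop
endfacet
facet normal 0.618 -0.316 -0.719
outer loop
vertex 0.467 0.503 2.757
vertex 0.491 1.059 2.533
vertex 2.052 0.912 3.94
endloop
endfacet
facet normal 0.618 -0.316 -0.719
outer loop
vertex 2.052 0.912 3.94
vertex 0.491 1.059 2.533
vertex 2.076 1.468 3.716
endloop
endfacet
facet normal 0.785 0.202 0.585
outer loop
vertex 2.052 0.912 3.94
vertex 2.076 1.468 3.716
vertex 1.743 1.354 4.202
endloop
endfacet
facet normal -0.784 -0.201 -0.587
outer loop
vertex 0.491 1.059 2.533
vertex 0.157 0.946 3.018
vertex 0.182 1.502 2.794
endloop
endfacet
facet normal 0.344 0.643 -0.684
outer loop
vertex 0.491 1.059 2.533
vertex 0.182 1.502 2.794
vertex 2.076 1.468 3.716
endloop
endfacet
facet normal 0.344 0.644 -0.683
outer loop
vertex 2.076 1.468 3.716
vertex 0.182 1.502 2.794
vertex 1.767 1.91 3.977
endloop
endfacet
facet normal 0.785 0.203 0.585
outer loop
vertex 2.076 1.468 3.716
vertex 1.767 1.91 3.977
vertex 1.743 1.354 4.202
endloop
endfacet
facet normal -0.785 -0.201 -0.586
outer loop
vertex 0.182 1.502 2.794
vertex 0.157 0.946 3.018
vertex -0.152 1.388 3.28
endloop
endfacet
facet normal -0.275 0.961 0.037
outer loop
vertex 0.182 1.502 2.794
vertex -0.152 1.388 3.28
vertex 1.767 1.91 3.977
endloop
endfacet
facet normal -0.274 0.961 0.035
outer loop
vertex 1.767 1.91 3.977
vertex -0.152 1.388 3.28
vertex 1.433 1.797 4.463
endloop
endfacet
facet normal 0.784 0.203 0.586
outer loop
vertex 1.767 1.91 3.977
vertex 1.433 1.797 4.463
vertex 1.743 1.354 4.202
endloop
endfacet
facet normal -0.785 -0.202 -0.585
outer loop
vertex -0.152 1.388 3.28
vertex 0.157 0.946 3.018
vertex -0.176 0.832 3.504
endloop
endfacet
facet normal -0.618 0.316 0.719
outer loop
vertex -0.152 1.388 3.28
vertex -0.176 0.832 3.504
vertex 1.433 1.797 4.463
endloop
endfacet
facet normal -0.618 0.316 0.719
outer loop
vertex 1.433 1.797 4.463
vertex -0.176 0.832 3.504
vertex 1.409 1.241 4.687
endloop
endfacet
facet normal 0.784 0.203 0.587
outer loop
vertex 1.433 1.797 4.463
vertex 1.409 1.241 4.687
vertex 1.743 1.354 4.202
endloop
endfacet
facet normal -0.785 -0.203 -0.585
outer loop
vertex -0.176 0.832 3.504
vertex 0.157 0.946 3.018
vertex 0.133 0.39 3.243
endloop
endfacet
facet normal -0.344 -0.644 0.683
outer loop
vertex -0.176 0.832 3.504
vertex 0.133 0.39 3.243
vertex 1.409 1.241 4.687
endloop
endfacet
facet normal -0.345 -0.643 0.684
outer loop
vertex 1.409 1.241 4.687
vertex 0.133 0.39 3.243
vertex 1.718 0.798 4.426
endloop
endfacet
facet normal 0.784 0.201 0.587
outer loop
vertex 1.409 1.241 4.687
vertex 1.718 0.798 4.426
vertex 1.743 1.354 4.202
endloop
endfacet
facet normal -0.784 -0.203 -0.586
outer loop
vertex 0.133 0.39 3.243
vertex 0.157 0.946 3.018
vertex 0.467 0.503 2.757
endloop
endfacet
facet normal 0.274 -0.961 -0.035
outer loop
vertex 0.133 0.39 3.243
vertex 0.467 0.503 2.757
vertex 1.718 0.798 4.426
endloop
endfacet
facet normal 0.275 -0.961 -0.036
outer loop
vertex 1.718 0.798 4.426
vertex 0.467 0.503 2.757
vertex 2.052 0.912 3.94
endloop
endfacet
facet normal 0.785 0.201 0.586
outer loop
vertex 1.718 0.798 4.426
vertex 2.052 0.912 3.94
vertex 1.743 1.354 4.202
endloop
endfacet

endsolid


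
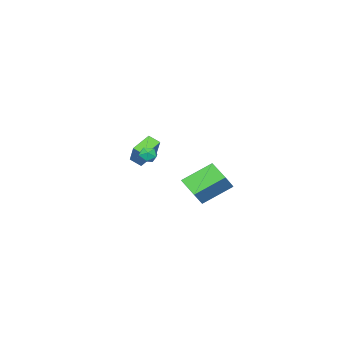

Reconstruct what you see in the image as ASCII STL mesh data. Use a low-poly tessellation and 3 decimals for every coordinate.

solid 
facet normal -0.691 0.493 0.528
outer loop
vertex -0.828 3.486 1.442
vertex -0.277 4.84 0.898
vertex -1.635 3.416 0.45
endloop
endfacet
facet normal -0.353 -0.868 0.349
outer loop
vertex -0.183 2.38 -0.658
vertex -0.828 3.486 1.442
vertex -1.635 3.416 0.45
endloop
endfacet
facet normal -0.691 0.493 0.528
outer loop
vertex -1.635 3.416 0.45
vertex -0.277 4.84 0.898
vertex -1.083 4.77 -0.093
endloop
endfacet
facet normal -0.630 -0.054 -0.775
outer loop
vertex -1.083 4.77 -0.093
vertex -0.183 2.38 -0.658
vertex -1.635 3.416 0.45
endloop
endfacet
facet normal 0.630 0.055 0.775
outer loop
vertex -0.828 3.486 1.442
vertex 1.175 3.804 -0.21
vertex -0.277 4.84 0.898
endloop
endfacet
facet normal -0.353 -0.868 0.349
outer loop
vertex 0.623 2.45 0.333
vertex -0.828 3.486 1.442
vertex -0.183 2.38 -0.658
endloop
endfacet
facet normal 0.630 0.054 0.775
outer loop
vertex 0.623 2.45 0.333
vertex 1.175 3.804 -0.21
vertex -0.828 3.486 1.442
endloop
endfacet
facet normal 0.353 0.868 -0.349
outer loop
vertex -0.277 4.84 0.898
vertex 1.175 3.804 -0.21
vertex -1.083 4.77 -0.093
endloop
endfacet
facet normal -0.631 -0.054 -0.774
outer loop
vertex 0.368 3.734 -1.202
vertex -0.183 2.38 -0.658
vertex -1.083 4.77 -0.093
endloop
endfacet
facet normal 0.353 0.868 -0.349
outer loop
vertex -1.083 4.77 -0.093
vertex 1.175 3.804 -0.21
vertex 0.368 3.734 -1.202
endloop
endfacet
facet normal 0.692 -0.493 -0.528
outer loop
vertex 0.368 3.734 -1.202
vertex 0.623 2.45 0.333
vertex -0.183 2.38 -0.658
endloop
endfacet
facet normal 0.691 -0.493 -0.528
outer loop
vertex 1.175 3.804 -0.21
vertex 0.623 2.45 0.333
vertex 0.368 3.734 -1.202
endloop
endfacet
facet normal 0.059 0.811 0.581
outer loop
vertex -2.76 -2.121 -0.203
vertex -2.988 -2.459 0.292
vertex -2.355 -2.43 0.187
endloop
endfacet
facet normal 0.560 0.825 0.072
outer loop
vertex -2.76 -2.121 -0.203
vertex -2.355 -2.43 0.187
vertex -2.259 -2.44 -0.447
endloop
endfacet
facet normal 0.233 0.795 -0.560
outer loop
vertex -2.76 -2.121 -0.203
vertex -2.259 -2.44 -0.447
vertex -2.832 -2.474 -0.734
endloop
endfacet
facet normal -0.471 0.763 -0.443
outer loop
vertex -2.76 -2.121 -0.203
vertex -2.832 -2.474 -0.734
vertex -3.282 -2.486 -0.277
endloop
endfacet
facet normal -0.578 0.773 0.262
outer loop
vertex -2.76 -2.121 -0.203
vertex -3.282 -2.486 -0.277
vertex -2.988 -2.459 0.292
endloop
endfacet
facet normal 0.961 0.237 0.142
outer loop
vertex -2.259 -2.44 -0.447
vertex -2.355 -2.43 0.187
vertex -2.178 -2.974 -0.103
endloop
endfacet
facet normal 0.150 0.216 0.965
outer loop
vertex -2.355 -2.43 0.187
vertex -2.988 -2.459 0.292
vertex -2.628 -2.986 0.354
endloop
endfacet
facet normal -0.881 0.155 0.448
outer loop
vertex -2.988 -2.459 0.292
vertex -3.282 -2.486 -0.277
vertex -3.201 -3.02 0.067
endloop
endfacet
facet normal -0.707 0.139 -0.693
outer loop
vertex -3.282 -2.486 -0.277
vertex -2.832 -2.474 -0.734
vertex -3.105 -3.03 -0.567
endloop
endfacet
facet normal 0.431 0.190 -0.882
outer loop
vertex -2.832 -2.474 -0.734
vertex -2.259 -2.44 -0.447
vertex -2.472 -3.001 -0.672
endloop
endfacet
facet normal 0.471 -0.763 0.443
outer loop
vertex -2.7 -3.339 -0.177
vertex -2.178 -2.974 -0.103
vertex -2.628 -2.986 0.354
endloop
endfacet
facet normal -0.233 -0.795 0.560
outer loop
vertex -2.7 -3.339 -0.177
vertex -2.628 -2.986 0.354
vertex -3.201 -3.02 0.067
endloop
endfacet
facet normal -0.560 -0.825 -0.072
outer loop
vertex -2.7 -3.339 -0.177
vertex -3.201 -3.02 0.067
vertex -3.105 -3.03 -0.567
endloop
endfacet
facet normal -0.059 -0.811 -0.581
outer loop
vertex -2.7 -3.339 -0.177
vertex -3.105 -3.03 -0.567
vertex -2.472 -3.001 -0.672
endloop
endfacet
facet normal 0.578 -0.773 -0.262
outer loop
vertex -2.7 -3.339 -0.177
vertex -2.472 -3.001 -0.672
vertex -2.178 -2.974 -0.103
endloop
endfacet
facet normal 0.707 -0.139 0.693
outer loop
vertex -2.628 -2.986 0.354
vertex -2.178 -2.974 -0.103
vertex -2.355 -2.43 0.187
endloop
endfacet
facet normal -0.431 -0.190 0.882
outer loop
vertex -3.201 -3.02 0.067
vertex -2.628 -2.986 0.354
vertex -2.988 -2.459 0.292
endloop
endfacet
facet normal -0.961 -0.237 -0.142
outer loop
vertex -3.105 -3.03 -0.567
vertex -3.201 -3.02 0.067
vertex -3.282 -2.486 -0.277
endloop
endfacet
facet normal -0.150 -0.216 -0.965
outer loop
vertex -2.472 -3.001 -0.672
vertex -3.105 -3.03 -0.567
vertex -2.832 -2.474 -0.734
endloop
endfacet
facet normal 0.881 -0.155 -0.448
outer loop
vertex -2.178 -2.974 -0.103
vertex -2.472 -3.001 -0.672
vertex -2.259 -2.44 -0.447
endloop
endfacet
facet normal -0.921 0.022 0.389
outer loop
vertex -4.242 -3.932 0.571
vertex -4.383 -3.172 0.194
vertex -4.818 -4.694 -0.75
endloop
endfacet
facet normal 0.164 -0.884 0.438
outer loop
vertex -3.437 -4.728 -1.334
vertex -4.242 -3.932 0.571
vertex -4.818 -4.694 -0.75
endloop
endfacet
facet normal -0.921 0.021 0.390
outer loop
vertex -4.818 -4.694 -0.75
vertex -4.383 -3.172 0.194
vertex -4.96 -3.934 -1.127
endloop
endfacet
facet normal -0.354 -0.468 -0.810
outer loop
vertex -4.96 -3.934 -1.127
vertex -3.437 -4.728 -1.334
vertex -4.818 -4.694 -0.75
endloop
endfacet
facet normal 0.354 0.467 0.810
outer loop
vertex -4.242 -3.932 0.571
vertex -3.002 -3.206 -0.39
vertex -4.383 -3.172 0.194
endloop
endfacet
facet normal 0.164 -0.884 0.438
outer loop
vertex -2.86 -3.966 -0.013
vertex -4.242 -3.932 0.571
vertex -3.437 -4.728 -1.334
endloop
endfacet
facet normal 0.354 0.468 0.810
outer loop
vertex -2.86 -3.966 -0.013
vertex -3.002 -3.206 -0.39
vertex -4.242 -3.932 0.571
endloop
endfacet
facet normal -0.164 0.884 -0.438
outer loop
vertex -4.383 -3.172 0.194
vertex -3.002 -3.206 -0.39
vertex -4.96 -3.934 -1.127
endloop
endfacet
facet normal -0.354 -0.467 -0.810
outer loop
vertex -3.578 -3.968 -1.711
vertex -3.437 -4.728 -1.334
vertex -4.96 -3.934 -1.127
endloop
endfacet
facet normal -0.164 0.884 -0.438
outer loop
vertex -4.96 -3.934 -1.127
vertex -3.002 -3.206 -0.39
vertex -3.578 -3.968 -1.711
endloop
endfacet
facet normal 0.921 -0.022 -0.389
outer loop
vertex -3.578 -3.968 -1.711
vertex -2.86 -3.966 -0.013
vertex -3.437 -4.728 -1.334
endloop
endfacet
facet normal 0.921 -0.021 -0.389
outer loop
vertex -3.002 -3.206 -0.39
vertex -2.86 -3.966 -0.013
vertex -3.578 -3.968 -1.711
endloop
endfacet

endsolid


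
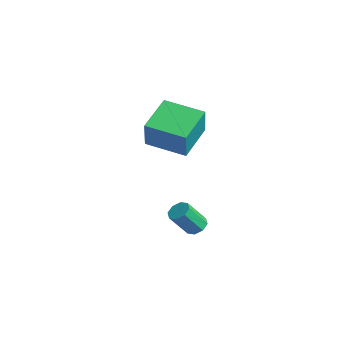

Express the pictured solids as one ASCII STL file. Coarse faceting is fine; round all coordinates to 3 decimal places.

solid 
facet normal -0.534 0.765 0.360
outer loop
vertex 1.052 1.655 3.688
vertex 2.672 2.946 3.349
vertex 0.466 1.98 2.126
endloop
endfacet
facet normal -0.772 -0.615 0.162
outer loop
vertex 1.588 0.374 1.371
vertex 1.052 1.655 3.688
vertex 0.466 1.98 2.126
endloop
endfacet
facet normal -0.534 0.765 0.360
outer loop
vertex 0.466 1.98 2.126
vertex 2.672 2.946 3.349
vertex 2.086 3.272 1.787
endloop
endfacet
facet normal -0.345 0.191 -0.919
outer loop
vertex 2.086 3.272 1.787
vertex 1.588 0.374 1.371
vertex 0.466 1.98 2.126
endloop
endfacet
facet normal 0.345 -0.191 0.919
outer loop
vertex 1.052 1.655 3.688
vertex 3.794 1.34 2.594
vertex 2.672 2.946 3.349
endloop
endfacet
facet normal -0.772 -0.615 0.161
outer loop
vertex 2.174 0.048 2.933
vertex 1.052 1.655 3.688
vertex 1.588 0.374 1.371
endloop
endfacet
facet normal 0.345 -0.191 0.919
outer loop
vertex 2.174 0.048 2.933
vertex 3.794 1.34 2.594
vertex 1.052 1.655 3.688
endloop
endfacet
facet normal 0.772 0.615 -0.161
outer loop
vertex 2.672 2.946 3.349
vertex 3.794 1.34 2.594
vertex 2.086 3.272 1.787
endloop
endfacet
facet normal -0.345 0.191 -0.919
outer loop
vertex 3.208 1.665 1.032
vertex 1.588 0.374 1.371
vertex 2.086 3.272 1.787
endloop
endfacet
facet normal 0.772 0.615 -0.162
outer loop
vertex 2.086 3.272 1.787
vertex 3.794 1.34 2.594
vertex 3.208 1.665 1.032
endloop
endfacet
facet normal 0.534 -0.765 -0.360
outer loop
vertex 3.208 1.665 1.032
vertex 2.174 0.048 2.933
vertex 1.588 0.374 1.371
endloop
endfacet
facet normal 0.535 -0.765 -0.360
outer loop
vertex 3.794 1.34 2.594
vertex 2.174 0.048 2.933
vertex 3.208 1.665 1.032
endloop
endfacet
facet normal 0.066 0.584 -0.809
outer loop
vertex 3.999 2.13 -3.732
vertex 3.391 2.139 -3.775
vertex 3.808 2.483 -3.493
endloop
endfacet
facet normal 0.910 0.298 0.288
outer loop
vertex 3.999 2.13 -3.732
vertex 3.808 2.483 -3.493
vertex 3.897 1.213 -2.462
endloop
endfacet
facet normal 0.911 0.297 0.287
outer loop
vertex 3.897 1.213 -2.462
vertex 3.808 2.483 -3.493
vertex 3.707 1.565 -2.223
endloop
endfacet
facet normal -0.065 -0.584 0.809
outer loop
vertex 3.897 1.213 -2.462
vertex 3.707 1.565 -2.223
vertex 3.289 1.221 -2.505
endloop
endfacet
facet normal 0.065 0.584 -0.809
outer loop
vertex 3.808 2.483 -3.493
vertex 3.391 2.139 -3.775
vertex 3.373 2.634 -3.419
endloop
endfacet
facet normal 0.355 0.744 0.566
outer loop
vertex 3.808 2.483 -3.493
vertex 3.373 2.634 -3.419
vertex 3.707 1.565 -2.223
endloop
endfacet
facet normal 0.354 0.744 0.566
outer loop
vertex 3.707 1.565 -2.223
vertex 3.373 2.634 -3.419
vertex 3.271 1.716 -2.149
endloop
endfacet
facet normal -0.065 -0.584 0.809
outer loop
vertex 3.707 1.565 -2.223
vertex 3.271 1.716 -2.149
vertex 3.289 1.221 -2.505
endloop
endfacet
facet normal 0.064 0.584 -0.809
outer loop
vertex 3.373 2.634 -3.419
vertex 3.391 2.139 -3.775
vertex 2.948 2.495 -3.553
endloop
endfacet
facet normal -0.409 0.755 0.513
outer loop
vertex 3.373 2.634 -3.419
vertex 2.948 2.495 -3.553
vertex 3.271 1.716 -2.149
endloop
endfacet
facet normal -0.409 0.755 0.513
outer loop
vertex 3.271 1.716 -2.149
vertex 2.948 2.495 -3.553
vertex 2.846 1.577 -2.283
endloop
endfacet
facet normal -0.064 -0.584 0.809
outer loop
vertex 3.271 1.716 -2.149
vertex 2.846 1.577 -2.283
vertex 3.289 1.221 -2.505
endloop
endfacet
facet normal 0.065 0.585 -0.809
outer loop
vertex 2.948 2.495 -3.553
vertex 3.391 2.139 -3.775
vertex 2.783 2.147 -3.818
endloop
endfacet
facet normal -0.933 0.322 0.158
outer loop
vertex 2.948 2.495 -3.553
vertex 2.783 2.147 -3.818
vertex 2.846 1.577 -2.283
endloop
endfacet
facet normal -0.933 0.323 0.158
outer loop
vertex 2.846 1.577 -2.283
vertex 2.783 2.147 -3.818
vertex 2.681 1.23 -2.548
endloop
endfacet
facet normal -0.066 -0.586 0.808
outer loop
vertex 2.846 1.577 -2.283
vertex 2.681 1.23 -2.548
vertex 3.289 1.221 -2.505
endloop
endfacet
facet normal 0.065 0.584 -0.809
outer loop
vertex 2.783 2.147 -3.818
vertex 3.391 2.139 -3.775
vertex 2.973 1.795 -4.057
endloop
endfacet
facet normal -0.911 -0.297 -0.287
outer loop
vertex 2.783 2.147 -3.818
vertex 2.973 1.795 -4.057
vertex 2.681 1.23 -2.548
endloop
endfacet
facet normal -0.910 -0.298 -0.288
outer loop
vertex 2.681 1.23 -2.548
vertex 2.973 1.795 -4.057
vertex 2.872 0.877 -2.787
endloop
endfacet
facet normal -0.066 -0.584 0.809
outer loop
vertex 2.681 1.23 -2.548
vertex 2.872 0.877 -2.787
vertex 3.289 1.221 -2.505
endloop
endfacet
facet normal 0.065 0.584 -0.809
outer loop
vertex 2.973 1.795 -4.057
vertex 3.391 2.139 -3.775
vertex 3.409 1.644 -4.131
endloop
endfacet
facet normal -0.354 -0.744 -0.566
outer loop
vertex 2.973 1.795 -4.057
vertex 3.409 1.644 -4.131
vertex 2.872 0.877 -2.787
endloop
endfacet
facet normal -0.355 -0.744 -0.566
outer loop
vertex 2.872 0.877 -2.787
vertex 3.409 1.644 -4.131
vertex 3.307 0.726 -2.861
endloop
endfacet
facet normal -0.065 -0.584 0.809
outer loop
vertex 2.872 0.877 -2.787
vertex 3.307 0.726 -2.861
vertex 3.289 1.221 -2.505
endloop
endfacet
facet normal 0.064 0.584 -0.809
outer loop
vertex 3.409 1.644 -4.131
vertex 3.391 2.139 -3.775
vertex 3.834 1.783 -3.997
endloop
endfacet
facet normal 0.409 -0.755 -0.513
outer loop
vertex 3.409 1.644 -4.131
vertex 3.834 1.783 -3.997
vertex 3.307 0.726 -2.861
endloop
endfacet
facet normal 0.409 -0.755 -0.513
outer loop
vertex 3.307 0.726 -2.861
vertex 3.834 1.783 -3.997
vertex 3.732 0.865 -2.727
endloop
endfacet
facet normal -0.064 -0.584 0.809
outer loop
vertex 3.307 0.726 -2.861
vertex 3.732 0.865 -2.727
vertex 3.289 1.221 -2.505
endloop
endfacet
facet normal 0.066 0.586 -0.808
outer loop
vertex 3.834 1.783 -3.997
vertex 3.391 2.139 -3.775
vertex 3.999 2.13 -3.732
endloop
endfacet
facet normal 0.933 -0.323 -0.158
outer loop
vertex 3.834 1.783 -3.997
vertex 3.999 2.13 -3.732
vertex 3.732 0.865 -2.727
endloop
endfacet
facet normal 0.933 -0.322 -0.158
outer loop
vertex 3.732 0.865 -2.727
vertex 3.999 2.13 -3.732
vertex 3.897 1.213 -2.462
endloop
endfacet
facet normal -0.065 -0.585 0.809
outer loop
vertex 3.732 0.865 -2.727
vertex 3.897 1.213 -2.462
vertex 3.289 1.221 -2.505
endloop
endfacet

endsolid


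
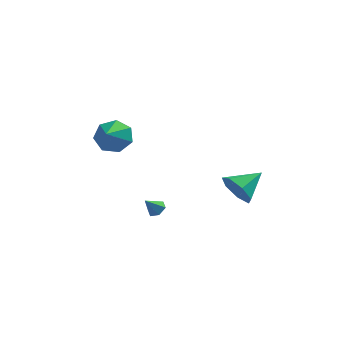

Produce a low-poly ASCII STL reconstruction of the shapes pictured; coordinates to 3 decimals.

solid 
facet normal 0.535 0.359 -0.765
outer loop
vertex -0.859 0.329 -4.064
vertex -1.32 0.521 -4.296
vertex -1.035 0.838 -3.948
endloop
endfacet
facet normal 0.479 -0.034 0.877
outer loop
vertex -0.859 0.329 -4.064
vertex -1.035 0.838 -3.948
vertex -1.86 0.159 -3.524
endloop
endfacet
facet normal 0.535 0.359 -0.765
outer loop
vertex -1.035 0.838 -3.948
vertex -1.32 0.521 -4.296
vertex -1.495 1.029 -4.18
endloop
endfacet
facet normal -0.125 0.630 0.766
outer loop
vertex -1.035 0.838 -3.948
vertex -1.495 1.029 -4.18
vertex -1.86 0.159 -3.524
endloop
endfacet
facet normal 0.535 0.359 -0.764
outer loop
vertex -1.495 1.029 -4.18
vertex -1.32 0.521 -4.296
vertex -1.78 0.713 -4.528
endloop
endfacet
facet normal -0.831 0.512 0.216
outer loop
vertex -1.495 1.029 -4.18
vertex -1.78 0.713 -4.528
vertex -1.86 0.159 -3.524
endloop
endfacet
facet normal 0.535 0.359 -0.764
outer loop
vertex -1.78 0.713 -4.528
vertex -1.32 0.521 -4.296
vertex -1.605 0.205 -4.644
endloop
endfacet
facet normal -0.936 -0.271 -0.224
outer loop
vertex -1.78 0.713 -4.528
vertex -1.605 0.205 -4.644
vertex -1.86 0.159 -3.524
endloop
endfacet
facet normal 0.535 0.360 -0.765
outer loop
vertex -1.605 0.205 -4.644
vertex -1.32 0.521 -4.296
vertex -1.144 0.013 -4.412
endloop
endfacet
facet normal -0.332 -0.936 -0.114
outer loop
vertex -1.605 0.205 -4.644
vertex -1.144 0.013 -4.412
vertex -1.86 0.159 -3.524
endloop
endfacet
facet normal 0.535 0.360 -0.765
outer loop
vertex -1.144 0.013 -4.412
vertex -1.32 0.521 -4.296
vertex -0.859 0.329 -4.064
endloop
endfacet
facet normal 0.374 -0.818 0.436
outer loop
vertex -1.144 0.013 -4.412
vertex -0.859 0.329 -4.064
vertex -1.86 0.159 -3.524
endloop
endfacet
facet normal 0.092 0.839 -0.537
outer loop
vertex -2.78 2.241 0.448
vertex -3.631 1.997 -0.079
vertex -3.548 2.544 0.79
endloop
endfacet
facet normal 0.398 -0.026 0.917
outer loop
vertex -2.78 2.241 0.448
vertex -3.548 2.544 0.79
vertex -3.789 0.563 0.839
endloop
endfacet
facet normal 0.091 0.839 -0.537
outer loop
vertex -3.548 2.544 0.79
vertex -3.631 1.997 -0.079
vertex -4.379 2.435 0.478
endloop
endfacet
facet normal -0.358 0.067 0.931
outer loop
vertex -3.548 2.544 0.79
vertex -4.379 2.435 0.478
vertex -3.789 0.563 0.839
endloop
endfacet
facet normal 0.092 0.839 -0.536
outer loop
vertex -4.379 2.435 0.478
vertex -3.631 1.997 -0.079
vertex -4.646 1.997 -0.254
endloop
endfacet
facet normal -0.879 -0.193 0.436
outer loop
vertex -4.379 2.435 0.478
vertex -4.646 1.997 -0.254
vertex -3.789 0.563 0.839
endloop
endfacet
facet normal 0.093 0.839 -0.537
outer loop
vertex -4.646 1.997 -0.254
vertex -3.631 1.997 -0.079
vertex -4.149 1.558 -0.854
endloop
endfacet
facet normal -0.770 -0.608 -0.193
outer loop
vertex -4.646 1.997 -0.254
vertex -4.149 1.558 -0.854
vertex -3.789 0.563 0.839
endloop
endfacet
facet normal 0.092 0.839 -0.537
outer loop
vertex -4.149 1.558 -0.854
vertex -3.631 1.997 -0.079
vertex -3.262 1.45 -0.87
endloop
endfacet
facet normal -0.114 -0.867 -0.485
outer loop
vertex -4.149 1.558 -0.854
vertex -3.262 1.45 -0.87
vertex -3.789 0.563 0.839
endloop
endfacet
facet normal 0.092 0.839 -0.537
outer loop
vertex -3.262 1.45 -0.87
vertex -3.631 1.997 -0.079
vertex -2.653 1.754 -0.291
endloop
endfacet
facet normal 0.594 -0.774 -0.219
outer loop
vertex -3.262 1.45 -0.87
vertex -2.653 1.754 -0.291
vertex -3.789 0.563 0.839
endloop
endfacet
facet normal 0.092 0.839 -0.537
outer loop
vertex -2.653 1.754 -0.291
vertex -3.631 1.997 -0.079
vertex -2.78 2.241 0.448
endloop
endfacet
facet normal 0.822 -0.400 0.405
outer loop
vertex -2.653 1.754 -0.291
vertex -2.78 2.241 0.448
vertex -3.789 0.563 0.839
endloop
endfacet
facet normal -0.676 -0.603 -0.424
outer loop
vertex 3.108 2.37 -4.723
vertex 2.478 2.463 -3.851
vertex 2.491 3.075 -4.741
endloop
endfacet
facet normal 0.617 0.525 -0.585
outer loop
vertex 3.108 2.37 -4.723
vertex 2.491 3.075 -4.741
vertex 3.662 3.517 -3.109
endloop
endfacet
facet normal -0.677 -0.602 -0.424
outer loop
vertex 2.491 3.075 -4.741
vertex 2.478 2.463 -3.851
vertex 1.865 3.32 -4.089
endloop
endfacet
facet normal 0.060 0.952 -0.301
outer loop
vertex 2.491 3.075 -4.741
vertex 1.865 3.32 -4.089
vertex 3.662 3.517 -3.109
endloop
endfacet
facet normal -0.677 -0.602 -0.424
outer loop
vertex 1.865 3.32 -4.089
vertex 2.478 2.463 -3.851
vertex 1.7 2.919 -3.257
endloop
endfacet
facet normal -0.296 0.882 0.366
outer loop
vertex 1.865 3.32 -4.089
vertex 1.7 2.919 -3.257
vertex 3.662 3.517 -3.109
endloop
endfacet
facet normal -0.677 -0.602 -0.424
outer loop
vertex 1.7 2.919 -3.257
vertex 2.478 2.463 -3.851
vertex 2.121 2.175 -2.873
endloop
endfacet
facet normal -0.181 0.368 0.912
outer loop
vertex 1.7 2.919 -3.257
vertex 2.121 2.175 -2.873
vertex 3.662 3.517 -3.109
endloop
endfacet
facet normal -0.677 -0.602 -0.424
outer loop
vertex 2.121 2.175 -2.873
vertex 2.478 2.463 -3.851
vertex 2.811 1.648 -3.226
endloop
endfacet
facet normal 0.319 -0.203 0.926
outer loop
vertex 2.121 2.175 -2.873
vertex 2.811 1.648 -3.226
vertex 3.662 3.517 -3.109
endloop
endfacet
facet normal -0.676 -0.602 -0.425
outer loop
vertex 2.811 1.648 -3.226
vertex 2.478 2.463 -3.851
vertex 3.251 1.735 -4.049
endloop
endfacet
facet normal 0.825 -0.401 0.399
outer loop
vertex 2.811 1.648 -3.226
vertex 3.251 1.735 -4.049
vertex 3.662 3.517 -3.109
endloop
endfacet
facet normal -0.676 -0.602 -0.424
outer loop
vertex 3.251 1.735 -4.049
vertex 2.478 2.463 -3.851
vertex 3.108 2.37 -4.723
endloop
endfacet
facet normal 0.958 -0.076 -0.275
outer loop
vertex 3.251 1.735 -4.049
vertex 3.108 2.37 -4.723
vertex 3.662 3.517 -3.109
endloop
endfacet

endsolid


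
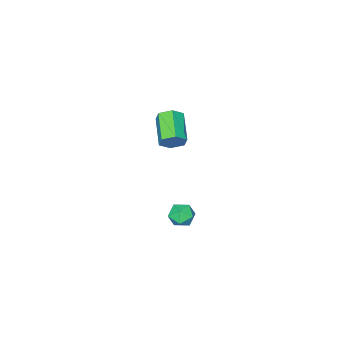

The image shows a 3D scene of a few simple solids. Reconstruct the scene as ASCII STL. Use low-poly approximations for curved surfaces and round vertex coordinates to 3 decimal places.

solid 
facet normal 0.530 0.731 -0.429
outer loop
vertex -2.567 -2.646 3.268
vertex -3.122 -2.472 2.878
vertex -3.027 -2.174 3.504
endloop
endfacet
facet normal 0.535 0.103 0.838
outer loop
vertex -2.567 -2.646 3.268
vertex -3.027 -2.174 3.504
vertex -3.464 -3.882 3.992
endloop
endfacet
facet normal 0.535 0.103 0.838
outer loop
vertex -3.464 -3.882 3.992
vertex -3.027 -2.174 3.504
vertex -3.924 -3.41 4.228
endloop
endfacet
facet normal -0.531 -0.731 0.428
outer loop
vertex -3.464 -3.882 3.992
vertex -3.924 -3.41 4.228
vertex -4.018 -3.708 3.602
endloop
endfacet
facet normal 0.531 0.731 -0.429
outer loop
vertex -3.027 -2.174 3.504
vertex -3.122 -2.472 2.878
vertex -3.581 -2.0 3.114
endloop
endfacet
facet normal -0.301 0.635 0.711
outer loop
vertex -3.027 -2.174 3.504
vertex -3.581 -2.0 3.114
vertex -3.924 -3.41 4.228
endloop
endfacet
facet normal -0.301 0.635 0.711
outer loop
vertex -3.924 -3.41 4.228
vertex -3.581 -2.0 3.114
vertex -4.478 -3.236 3.838
endloop
endfacet
facet normal -0.531 -0.731 0.428
outer loop
vertex -3.924 -3.41 4.228
vertex -4.478 -3.236 3.838
vertex -4.018 -3.708 3.602
endloop
endfacet
facet normal 0.531 0.731 -0.429
outer loop
vertex -3.581 -2.0 3.114
vertex -3.122 -2.472 2.878
vertex -3.676 -2.298 2.488
endloop
endfacet
facet normal -0.837 0.533 -0.127
outer loop
vertex -3.581 -2.0 3.114
vertex -3.676 -2.298 2.488
vertex -4.478 -3.236 3.838
endloop
endfacet
facet normal -0.837 0.533 -0.127
outer loop
vertex -4.478 -3.236 3.838
vertex -3.676 -2.298 2.488
vertex -4.573 -3.534 3.212
endloop
endfacet
facet normal -0.530 -0.731 0.429
outer loop
vertex -4.478 -3.236 3.838
vertex -4.573 -3.534 3.212
vertex -4.018 -3.708 3.602
endloop
endfacet
facet normal 0.531 0.731 -0.428
outer loop
vertex -3.676 -2.298 2.488
vertex -3.122 -2.472 2.878
vertex -3.216 -2.77 2.252
endloop
endfacet
facet normal -0.535 -0.103 -0.838
outer loop
vertex -3.676 -2.298 2.488
vertex -3.216 -2.77 2.252
vertex -4.573 -3.534 3.212
endloop
endfacet
facet normal -0.535 -0.103 -0.838
outer loop
vertex -4.573 -3.534 3.212
vertex -3.216 -2.77 2.252
vertex -4.113 -4.006 2.976
endloop
endfacet
facet normal -0.530 -0.731 0.429
outer loop
vertex -4.573 -3.534 3.212
vertex -4.113 -4.006 2.976
vertex -4.018 -3.708 3.602
endloop
endfacet
facet normal 0.531 0.731 -0.428
outer loop
vertex -3.216 -2.77 2.252
vertex -3.122 -2.472 2.878
vertex -2.662 -2.944 2.642
endloop
endfacet
facet normal 0.301 -0.635 -0.711
outer loop
vertex -3.216 -2.77 2.252
vertex -2.662 -2.944 2.642
vertex -4.113 -4.006 2.976
endloop
endfacet
facet normal 0.301 -0.635 -0.711
outer loop
vertex -4.113 -4.006 2.976
vertex -2.662 -2.944 2.642
vertex -3.559 -4.18 3.366
endloop
endfacet
facet normal -0.531 -0.731 0.429
outer loop
vertex -4.113 -4.006 2.976
vertex -3.559 -4.18 3.366
vertex -4.018 -3.708 3.602
endloop
endfacet
facet normal 0.530 0.731 -0.429
outer loop
vertex -2.662 -2.944 2.642
vertex -3.122 -2.472 2.878
vertex -2.567 -2.646 3.268
endloop
endfacet
facet normal 0.837 -0.533 0.127
outer loop
vertex -2.662 -2.944 2.642
vertex -2.567 -2.646 3.268
vertex -3.559 -4.18 3.366
endloop
endfacet
facet normal 0.837 -0.533 0.127
outer loop
vertex -3.559 -4.18 3.366
vertex -2.567 -2.646 3.268
vertex -3.464 -3.882 3.992
endloop
endfacet
facet normal -0.531 -0.731 0.429
outer loop
vertex -3.559 -4.18 3.366
vertex -3.464 -3.882 3.992
vertex -4.018 -3.708 3.602
endloop
endfacet
facet normal -0.704 0.586 0.402
outer loop
vertex 0.512 3.011 3.178
vertex 0.725 2.844 3.794
vertex 0.989 3.377 3.48
endloop
endfacet
facet normal -0.495 0.837 -0.232
outer loop
vertex 0.512 3.011 3.178
vertex 0.989 3.377 3.48
vertex 1.043 3.228 2.827
endloop
endfacet
facet normal -0.611 0.329 -0.720
outer loop
vertex 0.512 3.011 3.178
vertex 1.043 3.228 2.827
vertex 0.813 2.602 2.736
endloop
endfacet
facet normal -0.891 -0.237 -0.387
outer loop
vertex 0.512 3.011 3.178
vertex 0.813 2.602 2.736
vertex 0.616 2.365 3.335
endloop
endfacet
facet normal -0.949 -0.078 0.307
outer loop
vertex 0.512 3.011 3.178
vertex 0.616 2.365 3.335
vertex 0.725 2.844 3.794
endloop
endfacet
facet normal 0.207 0.957 -0.201
outer loop
vertex 1.043 3.228 2.827
vertex 0.989 3.377 3.48
vertex 1.584 3.195 3.225
endloop
endfacet
facet normal -0.132 0.551 0.824
outer loop
vertex 0.989 3.377 3.48
vertex 0.725 2.844 3.794
vertex 1.387 2.958 3.824
endloop
endfacet
facet normal -0.525 -0.523 0.671
outer loop
vertex 0.725 2.844 3.794
vertex 0.616 2.365 3.335
vertex 1.157 2.332 3.733
endloop
endfacet
facet normal -0.432 -0.781 -0.451
outer loop
vertex 0.616 2.365 3.335
vertex 0.813 2.602 2.736
vertex 1.211 2.183 3.08
endloop
endfacet
facet normal 0.021 0.136 -0.990
outer loop
vertex 0.813 2.602 2.736
vertex 1.043 3.228 2.827
vertex 1.475 2.716 2.766
endloop
endfacet
facet normal 0.891 0.237 0.387
outer loop
vertex 1.688 2.549 3.382
vertex 1.584 3.195 3.225
vertex 1.387 2.958 3.824
endloop
endfacet
facet normal 0.611 -0.329 0.720
outer loop
vertex 1.688 2.549 3.382
vertex 1.387 2.958 3.824
vertex 1.157 2.332 3.733
endloop
endfacet
facet normal 0.495 -0.837 0.232
outer loop
vertex 1.688 2.549 3.382
vertex 1.157 2.332 3.733
vertex 1.211 2.183 3.08
endloop
endfacet
facet normal 0.704 -0.586 -0.402
outer loop
vertex 1.688 2.549 3.382
vertex 1.211 2.183 3.08
vertex 1.475 2.716 2.766
endloop
endfacet
facet normal 0.949 0.078 -0.307
outer loop
vertex 1.688 2.549 3.382
vertex 1.475 2.716 2.766
vertex 1.584 3.195 3.225
endloop
endfacet
facet normal 0.432 0.781 0.451
outer loop
vertex 1.387 2.958 3.824
vertex 1.584 3.195 3.225
vertex 0.989 3.377 3.48
endloop
endfacet
facet normal -0.021 -0.136 0.990
outer loop
vertex 1.157 2.332 3.733
vertex 1.387 2.958 3.824
vertex 0.725 2.844 3.794
endloop
endfacet
facet normal -0.207 -0.957 0.201
outer loop
vertex 1.211 2.183 3.08
vertex 1.157 2.332 3.733
vertex 0.616 2.365 3.335
endloop
endfacet
facet normal 0.132 -0.551 -0.824
outer loop
vertex 1.475 2.716 2.766
vertex 1.211 2.183 3.08
vertex 0.813 2.602 2.736
endloop
endfacet
facet normal 0.525 0.523 -0.671
outer loop
vertex 1.584 3.195 3.225
vertex 1.475 2.716 2.766
vertex 1.043 3.228 2.827
endloop
endfacet

endsolid


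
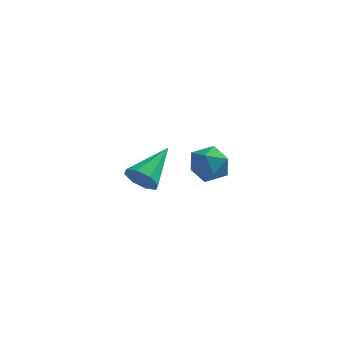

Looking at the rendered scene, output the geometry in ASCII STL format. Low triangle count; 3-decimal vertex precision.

solid 
facet normal -0.336 -0.823 -0.458
outer loop
vertex -1.058 1.467 -1.456
vertex -1.492 1.884 -1.887
vertex -0.799 1.627 -1.933
endloop
endfacet
facet normal 0.888 -0.187 0.419
outer loop
vertex -1.058 1.467 -1.456
vertex -0.799 1.627 -1.933
vertex -0.848 3.456 -1.013
endloop
endfacet
facet normal -0.336 -0.824 -0.457
outer loop
vertex -0.799 1.627 -1.933
vertex -1.492 1.884 -1.887
vertex -0.946 1.937 -2.384
endloop
endfacet
facet normal 0.966 0.137 -0.221
outer loop
vertex -0.799 1.627 -1.933
vertex -0.946 1.937 -2.384
vertex -0.848 3.456 -1.013
endloop
endfacet
facet normal -0.337 -0.823 -0.458
outer loop
vertex -0.946 1.937 -2.384
vertex -1.492 1.884 -1.887
vertex -1.412 2.216 -2.543
endloop
endfacet
facet normal 0.543 0.543 -0.640
outer loop
vertex -0.946 1.937 -2.384
vertex -1.412 2.216 -2.543
vertex -0.848 3.456 -1.013
endloop
endfacet
facet normal -0.337 -0.823 -0.458
outer loop
vertex -1.412 2.216 -2.543
vertex -1.492 1.884 -1.887
vertex -1.925 2.301 -2.318
endloop
endfacet
facet normal -0.130 0.793 -0.595
outer loop
vertex -1.412 2.216 -2.543
vertex -1.925 2.301 -2.318
vertex -0.848 3.456 -1.013
endloop
endfacet
facet normal -0.337 -0.823 -0.458
outer loop
vertex -1.925 2.301 -2.318
vertex -1.492 1.884 -1.887
vertex -2.184 2.141 -1.84
endloop
endfacet
facet normal -0.662 0.742 -0.110
outer loop
vertex -1.925 2.301 -2.318
vertex -2.184 2.141 -1.84
vertex -0.848 3.456 -1.013
endloop
endfacet
facet normal -0.337 -0.823 -0.457
outer loop
vertex -2.184 2.141 -1.84
vertex -1.492 1.884 -1.887
vertex -2.037 1.831 -1.39
endloop
endfacet
facet normal -0.739 0.418 0.529
outer loop
vertex -2.184 2.141 -1.84
vertex -2.037 1.831 -1.39
vertex -0.848 3.456 -1.013
endloop
endfacet
facet normal -0.336 -0.824 -0.457
outer loop
vertex -2.037 1.831 -1.39
vertex -1.492 1.884 -1.887
vertex -1.571 1.552 -1.23
endloop
endfacet
facet normal -0.318 0.013 0.948
outer loop
vertex -2.037 1.831 -1.39
vertex -1.571 1.552 -1.23
vertex -0.848 3.456 -1.013
endloop
endfacet
facet normal -0.338 -0.823 -0.457
outer loop
vertex -1.571 1.552 -1.23
vertex -1.492 1.884 -1.887
vertex -1.058 1.467 -1.456
endloop
endfacet
facet normal 0.358 -0.239 0.903
outer loop
vertex -1.571 1.552 -1.23
vertex -1.058 1.467 -1.456
vertex -0.848 3.456 -1.013
endloop
endfacet
facet normal -0.473 0.632 0.614
outer loop
vertex 1.48 -1.012 1.487
vertex 1.139 -1.639 1.869
vertex 1.853 -1.35 2.122
endloop
endfacet
facet normal 0.148 0.906 0.395
outer loop
vertex 1.48 -1.012 1.487
vertex 1.853 -1.35 2.122
vertex 2.28 -1.135 1.469
endloop
endfacet
facet normal 0.137 0.939 -0.316
outer loop
vertex 1.48 -1.012 1.487
vertex 2.28 -1.135 1.469
vertex 1.831 -1.29 0.813
endloop
endfacet
facet normal -0.492 0.684 -0.538
outer loop
vertex 1.48 -1.012 1.487
vertex 1.831 -1.29 0.813
vertex 1.126 -1.602 1.061
endloop
endfacet
facet normal -0.868 0.495 0.037
outer loop
vertex 1.48 -1.012 1.487
vertex 1.126 -1.602 1.061
vertex 1.139 -1.639 1.869
endloop
endfacet
facet normal 0.669 0.456 0.587
outer loop
vertex 2.28 -1.135 1.469
vertex 1.853 -1.35 2.122
vertex 2.434 -1.838 1.839
endloop
endfacet
facet normal -0.338 0.011 0.941
outer loop
vertex 1.853 -1.35 2.122
vertex 1.139 -1.639 1.869
vertex 1.729 -2.15 2.087
endloop
endfacet
facet normal -0.977 -0.211 0.006
outer loop
vertex 1.139 -1.639 1.869
vertex 1.126 -1.602 1.061
vertex 1.28 -2.305 1.431
endloop
endfacet
facet normal -0.368 0.098 -0.925
outer loop
vertex 1.126 -1.602 1.061
vertex 1.831 -1.29 0.813
vertex 1.707 -2.09 0.778
endloop
endfacet
facet normal 0.650 0.509 -0.565
outer loop
vertex 1.831 -1.29 0.813
vertex 2.28 -1.135 1.469
vertex 2.421 -1.801 1.031
endloop
endfacet
facet normal 0.492 -0.684 0.538
outer loop
vertex 2.08 -2.428 1.413
vertex 2.434 -1.838 1.839
vertex 1.729 -2.15 2.087
endloop
endfacet
facet normal -0.137 -0.939 0.316
outer loop
vertex 2.08 -2.428 1.413
vertex 1.729 -2.15 2.087
vertex 1.28 -2.305 1.431
endloop
endfacet
facet normal -0.148 -0.906 -0.395
outer loop
vertex 2.08 -2.428 1.413
vertex 1.28 -2.305 1.431
vertex 1.707 -2.09 0.778
endloop
endfacet
facet normal 0.473 -0.632 -0.614
outer loop
vertex 2.08 -2.428 1.413
vertex 1.707 -2.09 0.778
vertex 2.421 -1.801 1.031
endloop
endfacet
facet normal 0.868 -0.495 -0.037
outer loop
vertex 2.08 -2.428 1.413
vertex 2.421 -1.801 1.031
vertex 2.434 -1.838 1.839
endloop
endfacet
facet normal 0.368 -0.098 0.925
outer loop
vertex 1.729 -2.15 2.087
vertex 2.434 -1.838 1.839
vertex 1.853 -1.35 2.122
endloop
endfacet
facet normal -0.650 -0.509 0.565
outer loop
vertex 1.28 -2.305 1.431
vertex 1.729 -2.15 2.087
vertex 1.139 -1.639 1.869
endloop
endfacet
facet normal -0.669 -0.456 -0.587
outer loop
vertex 1.707 -2.09 0.778
vertex 1.28 -2.305 1.431
vertex 1.126 -1.602 1.061
endloop
endfacet
facet normal 0.338 -0.011 -0.941
outer loop
vertex 2.421 -1.801 1.031
vertex 1.707 -2.09 0.778
vertex 1.831 -1.29 0.813
endloop
endfacet
facet normal 0.977 0.211 -0.006
outer loop
vertex 2.434 -1.838 1.839
vertex 2.421 -1.801 1.031
vertex 2.28 -1.135 1.469
endloop
endfacet

endsolid
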